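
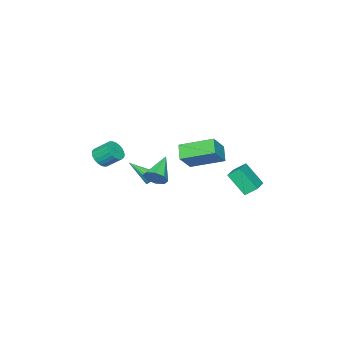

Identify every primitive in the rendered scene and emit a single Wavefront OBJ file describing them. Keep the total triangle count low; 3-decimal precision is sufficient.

v -0.406 0.063 -0.881
v -0.024 -0.057 -1.181
v -0.194 -1.363 -0.039
v 0.08 0.064 -1.002
v 0.072 0.184 -0.796
v -0.045 0.277 -0.609
v -0.245 0.321 -0.484
v -0.481 0.306 -0.451
v -0.7 0.235 -0.516
v -0.852 0.125 -0.664
v -0.901 0.001 -0.863
v -0.837 -0.109 -1.065
v -0.674 -0.18 -1.226
v -0.45 -0.195 -1.307
v -0.215 -0.151 -1.291
v -4.187 2.684 -0.971
v -4.545 3.263 -0.445
v -4.326 3.735 -2.223
v -4.684 4.314 -1.697
v -2.856 3.226 -0.663
v -3.214 3.805 -0.137
v -2.995 4.277 -1.915
v -3.353 4.856 -1.389
v 3.501 -0.253 2.179
v 3.711 -0.613 2.69
v 3.449 0.172 3.352
v 3.239 0.533 2.841
v 3.926 -0.487 2.626
v 3.664 0.298 3.288
v 4.077 -0.326 2.494
v 3.814 0.46 3.156
v 4.14 -0.153 2.314
v 3.877 0.633 2.976
v 4.105 0.005 2.113
v 3.843 0.79 2.775
v 3.979 0.124 1.922
v 3.716 0.909 2.584
v 3.78 0.185 1.771
v 3.517 0.97 2.433
v 3.538 0.179 1.681
v 3.276 0.965 2.343
v 3.291 0.108 1.668
v 3.029 0.893 2.33
v 3.076 -0.018 1.732
v 2.814 0.767 2.394
v 2.926 -0.18 1.864
v 2.663 0.606 2.526
v 2.863 -0.353 2.044
v 2.6 0.433 2.706
v 2.897 -0.51 2.245
v 2.635 0.275 2.907
v 3.024 -0.629 2.436
v 2.761 0.156 3.098
v 3.223 -0.69 2.587
v 2.96 0.095 3.249
v 3.464 -0.685 2.677
v 3.202 0.101 3.339
v 1.593 1.802 0.51
v 1.899 2.022 1.101
v 0.147 1.398 1.41
v 1.633 2.413 0.849
v 1.344 2.447 0.399
v 1.201 2.102 0.014
v 1.288 1.582 -0.08
v 1.553 1.191 0.172
v 1.842 1.157 0.622
v 1.985 1.502 1.006
v -0.227 2.702 0.884
v -0.826 2.178 1.538
v -1.005 4.394 1.527
v -1.604 3.87 2.181
v 0.804 2.79 1.899
v 0.205 2.266 2.553
v 0.026 4.482 2.542
v -0.573 3.958 3.196
f 2 1 4
f 2 4 3
f 4 1 5
f 4 5 3
f 5 1 6
f 5 6 3
f 6 1 7
f 6 7 3
f 7 1 8
f 7 8 3
f 8 1 9
f 8 9 3
f 9 1 10
f 9 10 3
f 10 1 11
f 10 11 3
f 11 1 12
f 11 12 3
f 12 1 13
f 12 13 3
f 13 1 14
f 13 14 3
f 14 1 15
f 14 15 3
f 15 1 2
f 15 2 3
f 17 19 16
f 20 17 16
f 16 19 18
f 18 20 16
f 17 23 19
f 21 17 20
f 21 23 17
f 19 23 18
f 22 20 18
f 18 23 22
f 22 21 20
f 23 21 22
f 25 24 28
f 25 28 26
f 26 28 29
f 26 29 27
f 28 24 30
f 28 30 29
f 29 30 31
f 29 31 27
f 30 24 32
f 30 32 31
f 31 32 33
f 31 33 27
f 32 24 34
f 32 34 33
f 33 34 35
f 33 35 27
f 34 24 36
f 34 36 35
f 35 36 37
f 35 37 27
f 36 24 38
f 36 38 37
f 37 38 39
f 37 39 27
f 38 24 40
f 38 40 39
f 39 40 41
f 39 41 27
f 40 24 42
f 40 42 41
f 41 42 43
f 41 43 27
f 42 24 44
f 42 44 43
f 43 44 45
f 43 45 27
f 44 24 46
f 44 46 45
f 45 46 47
f 45 47 27
f 46 24 48
f 46 48 47
f 47 48 49
f 47 49 27
f 48 24 50
f 48 50 49
f 49 50 51
f 49 51 27
f 50 24 52
f 50 52 51
f 51 52 53
f 51 53 27
f 52 24 54
f 52 54 53
f 53 54 55
f 53 55 27
f 54 24 56
f 54 56 55
f 55 56 57
f 55 57 27
f 56 24 25
f 56 25 57
f 57 25 26
f 57 26 27
f 59 58 61
f 59 61 60
f 61 58 62
f 61 62 60
f 62 58 63
f 62 63 60
f 63 58 64
f 63 64 60
f 64 58 65
f 64 65 60
f 65 58 66
f 65 66 60
f 66 58 67
f 66 67 60
f 67 58 59
f 67 59 60
f 69 71 68
f 72 69 68
f 68 71 70
f 70 72 68
f 69 75 71
f 73 69 72
f 73 75 69
f 71 75 70
f 74 72 70
f 70 75 74
f 74 73 72
f 75 73 74



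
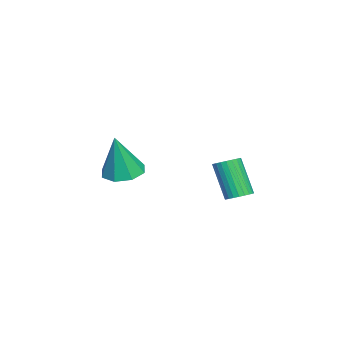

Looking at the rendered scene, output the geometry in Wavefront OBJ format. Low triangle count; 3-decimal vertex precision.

v -1.451 -2.794 2.248
v -1.005 -3.471 2.069
v -1.049 -3.006 4.052
v -0.657 -2.94 2.054
v -0.774 -2.323 2.153
v -1.288 -1.983 2.307
v -1.897 -2.118 2.427
v -2.245 -2.649 2.442
v -2.127 -3.265 2.344
v -1.614 -3.606 2.189
v 0.826 1.762 2.406
v 1.243 1.471 2.452
v 0.711 0.928 3.859
v 0.294 1.218 3.814
v 1.303 1.639 2.539
v 0.771 1.096 3.947
v 1.291 1.826 2.607
v 0.758 1.283 4.014
v 1.207 2.003 2.644
v 0.675 1.46 4.051
v 1.066 2.143 2.644
v 0.534 1.6 4.052
v 0.889 2.226 2.609
v 0.356 1.682 4.017
v 0.701 2.237 2.543
v 0.169 1.694 3.95
v 0.533 2.176 2.455
v 0.001 1.633 3.863
v 0.409 2.052 2.361
v -0.123 1.509 3.768
v 0.349 1.884 2.273
v -0.183 1.341 3.681
v 0.362 1.697 2.206
v -0.171 1.154 3.613
v 0.445 1.52 2.169
v -0.087 0.977 3.576
v 0.586 1.38 2.168
v 0.054 0.837 3.576
v 0.764 1.298 2.203
v 0.231 0.754 3.611
v 0.951 1.286 2.27
v 0.419 0.743 3.677
v 1.119 1.347 2.357
v 0.587 0.804 3.765
f 2 1 4
f 2 4 3
f 4 1 5
f 4 5 3
f 5 1 6
f 5 6 3
f 6 1 7
f 6 7 3
f 7 1 8
f 7 8 3
f 8 1 9
f 8 9 3
f 9 1 10
f 9 10 3
f 10 1 2
f 10 2 3
f 12 11 15
f 12 15 13
f 13 15 16
f 13 16 14
f 15 11 17
f 15 17 16
f 16 17 18
f 16 18 14
f 17 11 19
f 17 19 18
f 18 19 20
f 18 20 14
f 19 11 21
f 19 21 20
f 20 21 22
f 20 22 14
f 21 11 23
f 21 23 22
f 22 23 24
f 22 24 14
f 23 11 25
f 23 25 24
f 24 25 26
f 24 26 14
f 25 11 27
f 25 27 26
f 26 27 28
f 26 28 14
f 27 11 29
f 27 29 28
f 28 29 30
f 28 30 14
f 29 11 31
f 29 31 30
f 30 31 32
f 30 32 14
f 31 11 33
f 31 33 32
f 32 33 34
f 32 34 14
f 33 11 35
f 33 35 34
f 34 35 36
f 34 36 14
f 35 11 37
f 35 37 36
f 36 37 38
f 36 38 14
f 37 11 39
f 37 39 38
f 38 39 40
f 38 40 14
f 39 11 41
f 39 41 40
f 40 41 42
f 40 42 14
f 41 11 43
f 41 43 42
f 42 43 44
f 42 44 14
f 43 11 12
f 43 12 44
f 44 12 13
f 44 13 14



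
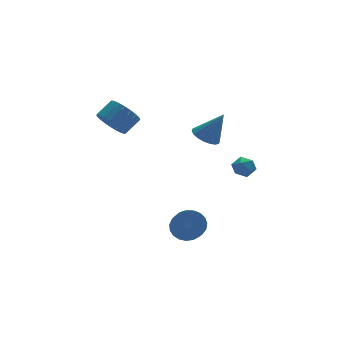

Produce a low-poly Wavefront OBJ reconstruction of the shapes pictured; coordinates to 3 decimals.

v 0.473 -2.617 -3.375
v 0.923 -2.185 -2.685
v 0.536 -3.331 -1.715
v 0.087 -3.763 -2.405
v 0.566 -2.038 -2.653
v 0.18 -3.184 -1.684
v 0.194 -1.991 -2.746
v -0.193 -3.137 -1.777
v -0.13 -2.052 -2.948
v -0.517 -3.198 -1.979
v -0.35 -2.212 -3.224
v -0.737 -3.357 -2.254
v -0.427 -2.441 -3.526
v -0.814 -3.586 -2.556
v -0.349 -2.7 -3.801
v -0.736 -3.846 -2.832
v -0.128 -2.946 -4.003
v -0.515 -4.091 -3.034
v 0.196 -3.134 -4.096
v -0.191 -4.28 -3.127
v 0.569 -3.233 -4.065
v 0.182 -4.379 -3.095
v 0.925 -3.226 -3.914
v 0.538 -4.372 -2.944
v 1.203 -3.113 -3.67
v 0.816 -4.259 -2.7
v 1.355 -2.915 -3.375
v 0.968 -4.06 -2.405
v 1.354 -2.665 -3.08
v 0.967 -3.811 -2.11
v 1.201 -2.407 -2.836
v 0.815 -3.552 -1.866
v 3.195 0.742 1.187
v 3.712 0.158 0.78
v 4.065 0.338 2.873
v 3.918 0.491 0.753
v 3.98 0.873 0.813
v 3.887 1.229 0.946
v 3.656 1.489 1.127
v 3.334 1.6 1.32
v 2.985 1.542 1.487
v 2.677 1.325 1.594
v 2.471 0.993 1.621
v 2.409 0.611 1.561
v 2.502 0.255 1.428
v 2.733 -0.005 1.247
v 3.055 -0.117 1.054
v 3.404 -0.059 0.887
v 2.77 -3.643 0.731
v 3.114 -3.195 1.169
v 3.206 -4.545 1.311
v 3.55 -4.097 1.749
v 2.837 -4.142 1.773
v 2.568 -3.585 1.415
v 3.752 -4.155 1.065
v 3.483 -3.598 0.707
v 3.722 -3.511 1.375
v 3.156 -3.504 1.813
v 3.164 -4.236 0.667
v 2.598 -4.229 1.105
v -1.336 3.205 1.946
v -0.703 2.883 1.201
v 0.29 3.152 1.928
v -0.344 3.475 2.674
v -0.747 3.298 1.107
v 0.246 3.568 1.834
v -0.893 3.698 1.158
v 0.1 3.967 1.885
v -1.115 4.012 1.345
v -0.122 4.281 2.073
v -1.376 4.187 1.637
v -0.383 4.456 2.364
v -1.63 4.192 1.982
v -0.637 4.461 2.709
v -1.833 4.027 2.32
v -0.84 4.296 3.048
v -1.951 3.719 2.594
v -0.958 3.988 3.322
v -1.962 3.323 2.756
v -0.969 3.592 3.484
v -1.865 2.906 2.778
v -0.872 3.175 3.506
v -1.677 2.541 2.656
v -0.684 2.811 3.384
v -1.43 2.291 2.412
v -0.437 2.56 3.139
v -1.166 2.199 2.086
v -0.173 2.468 2.814
v -0.933 2.281 1.737
v 0.06 2.55 2.465
v -0.769 2.523 1.424
v 0.224 2.792 2.151
f 2 1 5
f 2 5 3
f 3 5 6
f 3 6 4
f 5 1 7
f 5 7 6
f 6 7 8
f 6 8 4
f 7 1 9
f 7 9 8
f 8 9 10
f 8 10 4
f 9 1 11
f 9 11 10
f 10 11 12
f 10 12 4
f 11 1 13
f 11 13 12
f 12 13 14
f 12 14 4
f 13 1 15
f 13 15 14
f 14 15 16
f 14 16 4
f 15 1 17
f 15 17 16
f 16 17 18
f 16 18 4
f 17 1 19
f 17 19 18
f 18 19 20
f 18 20 4
f 19 1 21
f 19 21 20
f 20 21 22
f 20 22 4
f 21 1 23
f 21 23 22
f 22 23 24
f 22 24 4
f 23 1 25
f 23 25 24
f 24 25 26
f 24 26 4
f 25 1 27
f 25 27 26
f 26 27 28
f 26 28 4
f 27 1 29
f 27 29 28
f 28 29 30
f 28 30 4
f 29 1 31
f 29 31 30
f 30 31 32
f 30 32 4
f 31 1 2
f 31 2 32
f 32 2 3
f 32 3 4
f 34 33 36
f 34 36 35
f 36 33 37
f 36 37 35
f 37 33 38
f 37 38 35
f 38 33 39
f 38 39 35
f 39 33 40
f 39 40 35
f 40 33 41
f 40 41 35
f 41 33 42
f 41 42 35
f 42 33 43
f 42 43 35
f 43 33 44
f 43 44 35
f 44 33 45
f 44 45 35
f 45 33 46
f 45 46 35
f 46 33 47
f 46 47 35
f 47 33 48
f 47 48 35
f 48 33 34
f 48 34 35
f 49 60 54
f 49 54 50
f 49 50 56
f 49 56 59
f 49 59 60
f 50 54 58
f 54 60 53
f 60 59 51
f 59 56 55
f 56 50 57
f 52 58 53
f 52 53 51
f 52 51 55
f 52 55 57
f 52 57 58
f 53 58 54
f 51 53 60
f 55 51 59
f 57 55 56
f 58 57 50
f 62 61 65
f 62 65 63
f 63 65 66
f 63 66 64
f 65 61 67
f 65 67 66
f 66 67 68
f 66 68 64
f 67 61 69
f 67 69 68
f 68 69 70
f 68 70 64
f 69 61 71
f 69 71 70
f 70 71 72
f 70 72 64
f 71 61 73
f 71 73 72
f 72 73 74
f 72 74 64
f 73 61 75
f 73 75 74
f 74 75 76
f 74 76 64
f 75 61 77
f 75 77 76
f 76 77 78
f 76 78 64
f 77 61 79
f 77 79 78
f 78 79 80
f 78 80 64
f 79 61 81
f 79 81 80
f 80 81 82
f 80 82 64
f 81 61 83
f 81 83 82
f 82 83 84
f 82 84 64
f 83 61 85
f 83 85 84
f 84 85 86
f 84 86 64
f 85 61 87
f 85 87 86
f 86 87 88
f 86 88 64
f 87 61 89
f 87 89 88
f 88 89 90
f 88 90 64
f 89 61 91
f 89 91 90
f 90 91 92
f 90 92 64
f 91 61 62
f 91 62 92
f 92 62 63
f 92 63 64



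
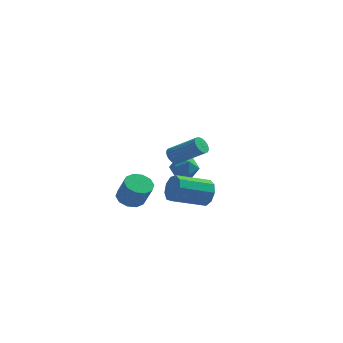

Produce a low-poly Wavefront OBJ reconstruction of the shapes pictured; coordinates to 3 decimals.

v 0.775 4.307 -0.87
v 1.27 3.577 -0.526
v -0.53 3.563 -0.574
v -0.035 2.833 -0.23
v -0.054 3.654 0.239
v 0.753 4.114 0.056
v -0.013 3.026 -1.156
v 0.794 3.486 -1.339
v 0.783 2.785 -0.704
v 0.757 3.173 0.159
v -0.017 3.967 -1.259
v -0.043 4.355 -0.396
v -1.105 -3.682 0.299
v -0.642 -2.972 0.36
v -0.032 -3.488 1.723
v -0.495 -4.198 1.661
v -1.103 -2.887 0.598
v -0.492 -3.402 1.961
v -1.564 -3.105 0.722
v -0.953 -3.621 2.085
v -1.85 -3.544 0.684
v -1.239 -4.06 2.047
v -1.852 -4.036 0.499
v -1.241 -4.551 1.862
v -1.568 -4.392 0.237
v -0.958 -4.908 1.6
v -1.108 -4.478 -0.001
v -0.497 -4.993 1.362
v -0.647 -4.259 -0.125
v -0.036 -4.775 1.238
v -0.361 -3.82 -0.087
v 0.25 -4.336 1.276
v -0.359 -3.329 0.098
v 0.252 -3.844 1.461
v 2.705 -1.576 0.03
v 3.149 -1.755 0.816
v 1.439 -2.842 1.535
v 0.995 -2.664 0.75
v 2.828 -1.216 0.868
v 1.118 -2.303 1.587
v 2.449 -0.846 0.528
v 0.74 -1.933 1.247
v 2.191 -0.817 -0.045
v 0.481 -1.905 0.674
v 2.172 -1.144 -0.583
v 0.462 -2.231 0.136
v 2.403 -1.673 -0.833
v 0.693 -2.76 -0.114
v 2.775 -2.157 -0.68
v 1.066 -3.244 0.039
v 3.115 -2.369 -0.194
v 1.405 -3.456 0.525
v 3.262 -2.21 0.397
v 1.552 -3.297 1.116
v 0.624 -0.713 2.302
v 0.962 -0.494 1.857
v 2.634 -0.769 2.993
v 2.296 -0.987 3.438
v 0.908 -0.288 1.987
v 2.58 -0.563 3.123
v 0.804 -0.156 2.171
v 2.476 -0.43 3.307
v 0.67 -0.119 2.378
v 2.342 -0.394 3.514
v 0.527 -0.186 2.572
v 2.199 -0.46 3.708
v 0.401 -0.343 2.719
v 2.073 -0.618 3.855
v 0.314 -0.565 2.794
v 1.986 -0.839 3.93
v 0.28 -0.812 2.784
v 1.952 -1.086 3.92
v 0.306 -1.042 2.69
v 1.978 -1.316 3.826
v 0.387 -1.215 2.53
v 2.059 -1.489 3.666
v 0.509 -1.301 2.33
v 2.181 -1.575 3.466
v 0.65 -1.285 2.125
v 2.322 -1.56 3.261
v 0.787 -1.171 1.951
v 2.459 -1.445 3.087
v 0.896 -0.977 1.837
v 2.568 -1.252 2.973
v 0.958 -0.738 1.804
v 2.63 -1.012 2.94
f 1 12 6
f 1 6 2
f 1 2 8
f 1 8 11
f 1 11 12
f 2 6 10
f 6 12 5
f 12 11 3
f 11 8 7
f 8 2 9
f 4 10 5
f 4 5 3
f 4 3 7
f 4 7 9
f 4 9 10
f 5 10 6
f 3 5 12
f 7 3 11
f 9 7 8
f 10 9 2
f 14 13 17
f 14 17 15
f 15 17 18
f 15 18 16
f 17 13 19
f 17 19 18
f 18 19 20
f 18 20 16
f 19 13 21
f 19 21 20
f 20 21 22
f 20 22 16
f 21 13 23
f 21 23 22
f 22 23 24
f 22 24 16
f 23 13 25
f 23 25 24
f 24 25 26
f 24 26 16
f 25 13 27
f 25 27 26
f 26 27 28
f 26 28 16
f 27 13 29
f 27 29 28
f 28 29 30
f 28 30 16
f 29 13 31
f 29 31 30
f 30 31 32
f 30 32 16
f 31 13 33
f 31 33 32
f 32 33 34
f 32 34 16
f 33 13 14
f 33 14 34
f 34 14 15
f 34 15 16
f 36 35 39
f 36 39 37
f 37 39 40
f 37 40 38
f 39 35 41
f 39 41 40
f 40 41 42
f 40 42 38
f 41 35 43
f 41 43 42
f 42 43 44
f 42 44 38
f 43 35 45
f 43 45 44
f 44 45 46
f 44 46 38
f 45 35 47
f 45 47 46
f 46 47 48
f 46 48 38
f 47 35 49
f 47 49 48
f 48 49 50
f 48 50 38
f 49 35 51
f 49 51 50
f 50 51 52
f 50 52 38
f 51 35 53
f 51 53 52
f 52 53 54
f 52 54 38
f 53 35 36
f 53 36 54
f 54 36 37
f 54 37 38
f 56 55 59
f 56 59 57
f 57 59 60
f 57 60 58
f 59 55 61
f 59 61 60
f 60 61 62
f 60 62 58
f 61 55 63
f 61 63 62
f 62 63 64
f 62 64 58
f 63 55 65
f 63 65 64
f 64 65 66
f 64 66 58
f 65 55 67
f 65 67 66
f 66 67 68
f 66 68 58
f 67 55 69
f 67 69 68
f 68 69 70
f 68 70 58
f 69 55 71
f 69 71 70
f 70 71 72
f 70 72 58
f 71 55 73
f 71 73 72
f 72 73 74
f 72 74 58
f 73 55 75
f 73 75 74
f 74 75 76
f 74 76 58
f 75 55 77
f 75 77 76
f 76 77 78
f 76 78 58
f 77 55 79
f 77 79 78
f 78 79 80
f 78 80 58
f 79 55 81
f 79 81 80
f 80 81 82
f 80 82 58
f 81 55 83
f 81 83 82
f 82 83 84
f 82 84 58
f 83 55 85
f 83 85 84
f 84 85 86
f 84 86 58
f 85 55 56
f 85 56 86
f 86 56 57
f 86 57 58



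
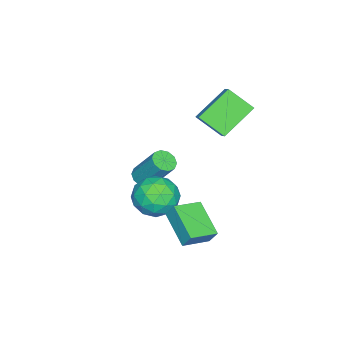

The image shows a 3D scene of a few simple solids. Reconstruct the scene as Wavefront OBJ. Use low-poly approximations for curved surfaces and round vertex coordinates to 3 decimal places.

v -1.389 -0.824 2.557
v -3 0.014 3.745
v -1.436 0.494 1.565
v -3.047 1.331 2.753
v -0.733 -0.371 3.127
v -2.344 0.466 4.315
v -0.78 0.946 2.135
v -2.391 1.784 3.323
v 3.637 -0.135 -0.558
v 3.702 0.31 0.221
v 2.419 0.68 -0.922
v 2.484 1.125 -0.142
v 4.816 1.235 -1.438
v 4.881 1.68 -0.658
v 3.598 2.05 -1.801
v 3.663 2.495 -1.022
v 2.225 -0.496 -1.285
v 2.876 0.069 -0.408
v 2.444 -2.229 -0.332
v 3.095 -1.664 0.545
v 1.891 -1.441 0.434
v 1.755 -0.37 -0.155
v 3.565 -1.79 -0.585
v 3.429 -0.719 -1.174
v 3.705 -0.731 0.025
v 2.67 -0.515 0.655
v 2.65 -1.645 -1.395
v 1.615 -1.429 -0.765
v 2.531 -0.061 -0.93
v 2.789 -2.099 0.19
v 2.081 -1.968 0.125
v 2.464 -1.636 0.641
v 1.872 -0.319 -0.782
v 2.255 0.013 -0.266
v 1.676 -0.875 0.229
v 3.065 -2.173 -0.474
v 3.448 -1.841 0.042
v 2.856 -0.524 -1.381
v 3.239 -0.192 -0.865
v 3.644 -1.285 -0.969
v 3.401 -0.199 -0.16
v 3.53 -1.218 0.4
v 3.806 -1.292 -0.264
v 3.726 -0.662 -0.611
v 2.793 -0.073 0.21
v 2.922 -1.092 0.77
v 2.214 -0.961 0.705
v 2.134 -0.331 0.359
v 3.28 -0.543 0.464
v 2.398 -1.068 -1.51
v 2.527 -2.087 -0.95
v 3.186 -1.829 -1.099
v 3.106 -1.199 -1.445
v 1.79 -0.942 -1.14
v 1.919 -1.961 -0.58
v 1.594 -1.498 -0.129
v 1.514 -0.868 -0.476
v 2.04 -1.617 -1.204
v -1.308 -3.557 -2.819
v -0.674 -3.806 -2.712
v -0.497 -2.592 -0.934
v -1.132 -2.343 -1.041
v -0.639 -3.457 -2.954
v -0.463 -2.243 -1.176
v -0.86 -3.146 -3.144
v -0.684 -1.932 -1.366
v -1.252 -2.992 -3.211
v -1.076 -1.778 -1.433
v -1.666 -3.054 -3.127
v -1.489 -1.84 -1.349
v -1.943 -3.308 -2.926
v -1.766 -2.094 -1.148
v -1.977 -3.657 -2.684
v -1.801 -2.443 -0.906
v -1.756 -3.968 -2.494
v -1.58 -2.754 -0.716
v -1.364 -4.122 -2.427
v -1.188 -2.908 -0.649
v -0.951 -4.06 -2.511
v -0.774 -2.846 -0.733
f 2 4 1
f 5 2 1
f 1 4 3
f 3 5 1
f 2 8 4
f 6 2 5
f 6 8 2
f 4 8 3
f 7 5 3
f 3 8 7
f 7 6 5
f 8 6 7
f 10 12 9
f 13 10 9
f 9 12 11
f 11 13 9
f 10 16 12
f 14 10 13
f 14 16 10
f 12 16 11
f 15 13 11
f 11 16 15
f 15 14 13
f 16 14 15
f 17 54 33
f 54 28 57
f 33 57 22
f 54 57 33
f 17 33 29
f 33 22 34
f 29 34 18
f 33 34 29
f 17 29 38
f 29 18 39
f 38 39 24
f 29 39 38
f 17 38 50
f 38 24 53
f 50 53 27
f 38 53 50
f 17 50 54
f 50 27 58
f 54 58 28
f 50 58 54
f 18 34 45
f 34 22 48
f 45 48 26
f 34 48 45
f 22 57 35
f 57 28 56
f 35 56 21
f 57 56 35
f 28 58 55
f 58 27 51
f 55 51 19
f 58 51 55
f 27 53 52
f 53 24 40
f 52 40 23
f 53 40 52
f 24 39 44
f 39 18 41
f 44 41 25
f 39 41 44
f 20 46 32
f 46 26 47
f 32 47 21
f 46 47 32
f 20 32 30
f 32 21 31
f 30 31 19
f 32 31 30
f 20 30 37
f 30 19 36
f 37 36 23
f 30 36 37
f 20 37 42
f 37 23 43
f 42 43 25
f 37 43 42
f 20 42 46
f 42 25 49
f 46 49 26
f 42 49 46
f 21 47 35
f 47 26 48
f 35 48 22
f 47 48 35
f 19 31 55
f 31 21 56
f 55 56 28
f 31 56 55
f 23 36 52
f 36 19 51
f 52 51 27
f 36 51 52
f 25 43 44
f 43 23 40
f 44 40 24
f 43 40 44
f 26 49 45
f 49 25 41
f 45 41 18
f 49 41 45
f 60 59 63
f 60 63 61
f 61 63 64
f 61 64 62
f 63 59 65
f 63 65 64
f 64 65 66
f 64 66 62
f 65 59 67
f 65 67 66
f 66 67 68
f 66 68 62
f 67 59 69
f 67 69 68
f 68 69 70
f 68 70 62
f 69 59 71
f 69 71 70
f 70 71 72
f 70 72 62
f 71 59 73
f 71 73 72
f 72 73 74
f 72 74 62
f 73 59 75
f 73 75 74
f 74 75 76
f 74 76 62
f 75 59 77
f 75 77 76
f 76 77 78
f 76 78 62
f 77 59 79
f 77 79 78
f 78 79 80
f 78 80 62
f 79 59 60
f 79 60 80
f 80 60 61
f 80 61 62



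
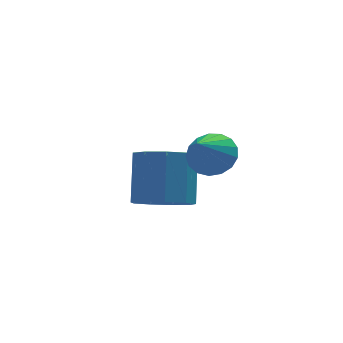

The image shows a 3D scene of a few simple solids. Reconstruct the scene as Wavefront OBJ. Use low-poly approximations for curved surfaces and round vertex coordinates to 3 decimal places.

v 1.58 -1.215 2.858
v 2.327 -1.481 3.189
v 0.8 -2.005 3.982
v 2.253 -1.127 3.385
v 2.024 -0.794 3.461
v 1.693 -0.557 3.399
v 1.337 -0.47 3.213
v 1.036 -0.554 2.945
v 0.859 -0.79 2.657
v 0.848 -1.123 2.415
v 1.004 -1.477 2.275
v 1.292 -1.771 2.268
v 1.646 -1.937 2.396
v 1.985 -1.939 2.63
v 2.231 -1.774 2.916
v 0.722 1.158 -0.799
v 1.274 1.845 -1.441
v 1.711 3.008 0.177
v 1.158 2.322 0.819
v 0.56 2.054 -1.399
v 0.996 3.217 0.219
v -0.079 1.844 -1.076
v 0.358 3.007 0.542
v -0.343 1.314 -0.624
v 0.094 2.477 0.995
v -0.109 0.711 -0.253
v 0.328 1.874 1.365
v 0.514 0.317 -0.138
v 0.951 1.48 1.48
v 1.234 0.317 -0.332
v 1.67 1.48 1.286
v 1.714 0.711 -0.745
v 2.151 1.874 0.873
v 1.73 1.314 -1.183
v 2.167 2.477 0.435
f 2 1 4
f 2 4 3
f 4 1 5
f 4 5 3
f 5 1 6
f 5 6 3
f 6 1 7
f 6 7 3
f 7 1 8
f 7 8 3
f 8 1 9
f 8 9 3
f 9 1 10
f 9 10 3
f 10 1 11
f 10 11 3
f 11 1 12
f 11 12 3
f 12 1 13
f 12 13 3
f 13 1 14
f 13 14 3
f 14 1 15
f 14 15 3
f 15 1 2
f 15 2 3
f 17 16 20
f 17 20 18
f 18 20 21
f 18 21 19
f 20 16 22
f 20 22 21
f 21 22 23
f 21 23 19
f 22 16 24
f 22 24 23
f 23 24 25
f 23 25 19
f 24 16 26
f 24 26 25
f 25 26 27
f 25 27 19
f 26 16 28
f 26 28 27
f 27 28 29
f 27 29 19
f 28 16 30
f 28 30 29
f 29 30 31
f 29 31 19
f 30 16 32
f 30 32 31
f 31 32 33
f 31 33 19
f 32 16 34
f 32 34 33
f 33 34 35
f 33 35 19
f 34 16 17
f 34 17 35
f 35 17 18
f 35 18 19



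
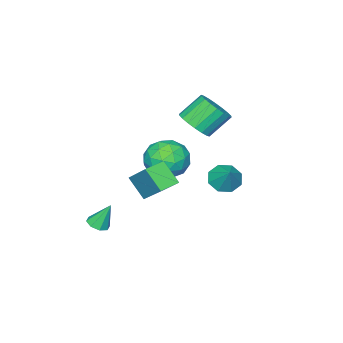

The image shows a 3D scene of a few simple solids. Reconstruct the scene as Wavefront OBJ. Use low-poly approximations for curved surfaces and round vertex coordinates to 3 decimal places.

v 0.083 2.314 0.014
v 0.747 2.458 -0.48
v 0.637 3.086 0.986
v 0.281 2.894 -0.56
v -0.301 2.989 -0.305
v -0.658 2.689 0.138
v -0.581 2.169 0.507
v -0.115 1.734 0.588
v 0.467 1.638 0.333
v 0.824 1.938 -0.11
v 3.494 -2.569 -3.576
v 3.944 -2.896 -3.325
v 3.126 -2.071 -2.264
v 4.082 -2.468 -3.449
v 3.876 -2.099 -3.647
v 3.446 -2.005 -3.803
v 3.044 -2.242 -3.826
v 2.906 -2.67 -3.702
v 3.112 -3.039 -3.504
v 3.542 -3.133 -3.348
v -1.526 -2.224 -1.574
v -1.099 -2.869 -2.571
v -3.001 -3.611 -1.309
v -2.574 -4.256 -2.306
v -1.89 -4.206 -1.246
v -0.979 -3.349 -1.411
v -3.121 -3.131 -2.469
v -2.21 -2.274 -2.634
v -2.085 -3.43 -3.124
v -1.324 -4.094 -2.369
v -2.776 -2.386 -1.511
v -2.015 -3.05 -0.756
v -1.183 -2.425 -2.096
v -2.917 -4.055 -1.784
v -2.515 -4.026 -1.161
v -2.264 -4.405 -1.747
v -1.112 -2.707 -1.414
v -0.861 -3.086 -2
v -1.326 -3.872 -1.221
v -3.239 -3.394 -1.88
v -2.988 -3.773 -2.466
v -1.836 -2.075 -2.133
v -1.585 -2.454 -2.719
v -2.774 -2.608 -2.659
v -1.512 -3.133 -3.007
v -2.379 -3.949 -2.851
v -2.7 -3.287 -2.947
v -2.165 -2.784 -3.044
v -1.064 -3.524 -2.563
v -1.931 -4.339 -2.407
v -1.529 -4.31 -1.784
v -0.993 -3.806 -1.881
v -1.644 -3.853 -2.888
v -2.169 -2.141 -1.473
v -3.036 -2.956 -1.317
v -3.107 -2.674 -1.999
v -2.571 -2.17 -2.096
v -1.721 -2.531 -1.029
v -2.588 -3.347 -0.873
v -1.935 -3.696 -0.836
v -1.4 -3.193 -0.933
v -2.456 -2.627 -0.992
v -0.139 -1.826 -2.722
v -0.166 -2.829 -1.661
v 0.257 -0.362 -1.327
v 0.23 -1.365 -0.267
v 0.95 -1.995 -2.853
v 0.923 -2.998 -1.793
v 1.346 -0.531 -1.459
v 1.319 -1.534 -0.398
v -2.032 -1.444 1.181
v -1.556 -1.975 1.867
v -2.573 -1.468 2.965
v -3.048 -0.936 2.279
v -1.347 -1.588 1.882
v -2.364 -1.081 2.98
v -1.274 -1.171 1.757
v -2.291 -0.664 2.855
v -1.351 -0.809 1.519
v -2.368 -0.302 2.616
v -1.562 -0.572 1.213
v -2.579 -0.065 2.311
v -1.867 -0.508 0.901
v -2.884 -0.001 1.999
v -2.204 -0.629 0.645
v -3.221 -0.122 1.743
v -2.507 -0.912 0.495
v -3.524 -0.405 1.593
v -2.716 -1.299 0.48
v -3.733 -0.792 1.578
v -2.789 -1.716 0.605
v -3.806 -1.209 1.703
v -2.712 -2.078 0.844
v -3.729 -1.571 1.941
v -2.501 -2.315 1.149
v -3.518 -1.808 2.247
v -2.196 -2.379 1.461
v -3.213 -1.872 2.559
v -1.859 -2.258 1.717
v -2.876 -1.751 2.815
f 2 1 4
f 2 4 3
f 4 1 5
f 4 5 3
f 5 1 6
f 5 6 3
f 6 1 7
f 6 7 3
f 7 1 8
f 7 8 3
f 8 1 9
f 8 9 3
f 9 1 10
f 9 10 3
f 10 1 2
f 10 2 3
f 12 11 14
f 12 14 13
f 14 11 15
f 14 15 13
f 15 11 16
f 15 16 13
f 16 11 17
f 16 17 13
f 17 11 18
f 17 18 13
f 18 11 19
f 18 19 13
f 19 11 20
f 19 20 13
f 20 11 12
f 20 12 13
f 21 58 37
f 58 32 61
f 37 61 26
f 58 61 37
f 21 37 33
f 37 26 38
f 33 38 22
f 37 38 33
f 21 33 42
f 33 22 43
f 42 43 28
f 33 43 42
f 21 42 54
f 42 28 57
f 54 57 31
f 42 57 54
f 21 54 58
f 54 31 62
f 58 62 32
f 54 62 58
f 22 38 49
f 38 26 52
f 49 52 30
f 38 52 49
f 26 61 39
f 61 32 60
f 39 60 25
f 61 60 39
f 32 62 59
f 62 31 55
f 59 55 23
f 62 55 59
f 31 57 56
f 57 28 44
f 56 44 27
f 57 44 56
f 28 43 48
f 43 22 45
f 48 45 29
f 43 45 48
f 24 50 36
f 50 30 51
f 36 51 25
f 50 51 36
f 24 36 34
f 36 25 35
f 34 35 23
f 36 35 34
f 24 34 41
f 34 23 40
f 41 40 27
f 34 40 41
f 24 41 46
f 41 27 47
f 46 47 29
f 41 47 46
f 24 46 50
f 46 29 53
f 50 53 30
f 46 53 50
f 25 51 39
f 51 30 52
f 39 52 26
f 51 52 39
f 23 35 59
f 35 25 60
f 59 60 32
f 35 60 59
f 27 40 56
f 40 23 55
f 56 55 31
f 40 55 56
f 29 47 48
f 47 27 44
f 48 44 28
f 47 44 48
f 30 53 49
f 53 29 45
f 49 45 22
f 53 45 49
f 64 66 63
f 67 64 63
f 63 66 65
f 65 67 63
f 64 70 66
f 68 64 67
f 68 70 64
f 66 70 65
f 69 67 65
f 65 70 69
f 69 68 67
f 70 68 69
f 72 71 75
f 72 75 73
f 73 75 76
f 73 76 74
f 75 71 77
f 75 77 76
f 76 77 78
f 76 78 74
f 77 71 79
f 77 79 78
f 78 79 80
f 78 80 74
f 79 71 81
f 79 81 80
f 80 81 82
f 80 82 74
f 81 71 83
f 81 83 82
f 82 83 84
f 82 84 74
f 83 71 85
f 83 85 84
f 84 85 86
f 84 86 74
f 85 71 87
f 85 87 86
f 86 87 88
f 86 88 74
f 87 71 89
f 87 89 88
f 88 89 90
f 88 90 74
f 89 71 91
f 89 91 90
f 90 91 92
f 90 92 74
f 91 71 93
f 91 93 92
f 92 93 94
f 92 94 74
f 93 71 95
f 93 95 94
f 94 95 96
f 94 96 74
f 95 71 97
f 95 97 96
f 96 97 98
f 96 98 74
f 97 71 99
f 97 99 98
f 98 99 100
f 98 100 74
f 99 71 72
f 99 72 100
f 100 72 73
f 100 73 74



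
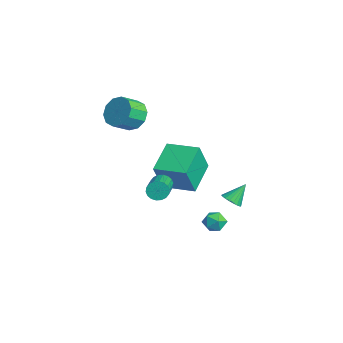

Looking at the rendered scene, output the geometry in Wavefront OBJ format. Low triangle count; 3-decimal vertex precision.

v 2.445 -2.033 0.691
v 2.752 -1.721 0.326
v 4.581 -2.534 1.164
v 4.275 -2.847 1.529
v 2.728 -1.567 0.526
v 4.557 -2.38 1.364
v 2.649 -1.505 0.759
v 4.478 -2.318 1.597
v 2.529 -1.549 0.979
v 4.358 -2.362 1.817
v 2.393 -1.688 1.141
v 4.222 -2.501 1.979
v 2.267 -1.896 1.214
v 4.096 -2.709 2.052
v 2.176 -2.131 1.184
v 4.006 -2.944 2.022
v 2.139 -2.346 1.056
v 3.968 -3.159 1.894
v 2.163 -2.5 0.856
v 3.992 -3.313 1.694
v 2.242 -2.562 0.623
v 4.071 -3.375 1.461
v 2.362 -2.518 0.403
v 4.191 -3.331 1.241
v 2.498 -2.379 0.241
v 4.327 -3.192 1.079
v 2.624 -2.171 0.168
v 4.453 -2.984 1.006
v 2.714 -1.936 0.198
v 4.544 -2.749 1.036
v 2.528 1.556 -1.269
v 3.086 1.444 -1.077
v 2.372 2.384 -0.331
v 3.122 1.632 -1.237
v 3.056 1.807 -1.402
v 2.899 1.939 -1.544
v 2.678 2.004 -1.639
v 2.43 1.992 -1.669
v 2.2 1.905 -1.631
v 2.026 1.757 -1.529
v 1.939 1.575 -1.383
v 1.954 1.389 -1.217
v 2.068 1.233 -1.059
v 2.262 1.132 -0.938
v 2.502 1.105 -0.875
v 2.746 1.156 -0.879
v 2.952 1.276 -0.95
v 1.406 1.505 -3.142
v 2.097 1.547 -3.103
v 1.483 0.393 -3.277
v 2.174 0.435 -3.238
v 1.787 0.557 -2.675
v 1.739 1.244 -2.592
v 1.841 0.696 -3.788
v 1.793 1.383 -3.705
v 2.366 1.048 -3.502
v 2.333 0.962 -2.815
v 1.247 0.978 -3.565
v 1.214 0.892 -2.878
v -3.671 0.811 -2.037
v -3.202 0.145 -0.233
v -2.413 2.156 -1.868
v -1.943 1.49 -0.064
v -2.257 -0.41 -2.856
v -1.787 -1.076 -1.052
v -0.998 0.935 -2.687
v -0.529 0.269 -0.883
v -1.786 -2.098 3.152
v -1.331 -2.467 2.405
v -1.018 -3.41 3.06
v -1.474 -3.042 3.808
v -0.95 -2.134 2.703
v -0.638 -3.077 3.358
v -0.889 -1.787 3.173
v -0.577 -2.73 3.828
v -1.171 -1.559 3.635
v -0.858 -2.502 4.29
v -1.687 -1.538 3.913
v -1.375 -2.481 4.568
v -2.242 -1.73 3.9
v -1.929 -2.673 4.555
v -2.622 -2.063 3.602
v -2.31 -3.006 4.257
v -2.683 -2.41 3.132
v -2.371 -3.353 3.787
v -2.402 -2.638 2.67
v -2.089 -3.581 3.325
v -1.885 -2.659 2.392
v -1.573 -3.602 3.047
f 2 1 5
f 2 5 3
f 3 5 6
f 3 6 4
f 5 1 7
f 5 7 6
f 6 7 8
f 6 8 4
f 7 1 9
f 7 9 8
f 8 9 10
f 8 10 4
f 9 1 11
f 9 11 10
f 10 11 12
f 10 12 4
f 11 1 13
f 11 13 12
f 12 13 14
f 12 14 4
f 13 1 15
f 13 15 14
f 14 15 16
f 14 16 4
f 15 1 17
f 15 17 16
f 16 17 18
f 16 18 4
f 17 1 19
f 17 19 18
f 18 19 20
f 18 20 4
f 19 1 21
f 19 21 20
f 20 21 22
f 20 22 4
f 21 1 23
f 21 23 22
f 22 23 24
f 22 24 4
f 23 1 25
f 23 25 24
f 24 25 26
f 24 26 4
f 25 1 27
f 25 27 26
f 26 27 28
f 26 28 4
f 27 1 29
f 27 29 28
f 28 29 30
f 28 30 4
f 29 1 2
f 29 2 30
f 30 2 3
f 30 3 4
f 32 31 34
f 32 34 33
f 34 31 35
f 34 35 33
f 35 31 36
f 35 36 33
f 36 31 37
f 36 37 33
f 37 31 38
f 37 38 33
f 38 31 39
f 38 39 33
f 39 31 40
f 39 40 33
f 40 31 41
f 40 41 33
f 41 31 42
f 41 42 33
f 42 31 43
f 42 43 33
f 43 31 44
f 43 44 33
f 44 31 45
f 44 45 33
f 45 31 46
f 45 46 33
f 46 31 47
f 46 47 33
f 47 31 32
f 47 32 33
f 48 59 53
f 48 53 49
f 48 49 55
f 48 55 58
f 48 58 59
f 49 53 57
f 53 59 52
f 59 58 50
f 58 55 54
f 55 49 56
f 51 57 52
f 51 52 50
f 51 50 54
f 51 54 56
f 51 56 57
f 52 57 53
f 50 52 59
f 54 50 58
f 56 54 55
f 57 56 49
f 61 63 60
f 64 61 60
f 60 63 62
f 62 64 60
f 61 67 63
f 65 61 64
f 65 67 61
f 63 67 62
f 66 64 62
f 62 67 66
f 66 65 64
f 67 65 66
f 69 68 72
f 69 72 70
f 70 72 73
f 70 73 71
f 72 68 74
f 72 74 73
f 73 74 75
f 73 75 71
f 74 68 76
f 74 76 75
f 75 76 77
f 75 77 71
f 76 68 78
f 76 78 77
f 77 78 79
f 77 79 71
f 78 68 80
f 78 80 79
f 79 80 81
f 79 81 71
f 80 68 82
f 80 82 81
f 81 82 83
f 81 83 71
f 82 68 84
f 82 84 83
f 83 84 85
f 83 85 71
f 84 68 86
f 84 86 85
f 85 86 87
f 85 87 71
f 86 68 88
f 86 88 87
f 87 88 89
f 87 89 71
f 88 68 69
f 88 69 89
f 89 69 70
f 89 70 71



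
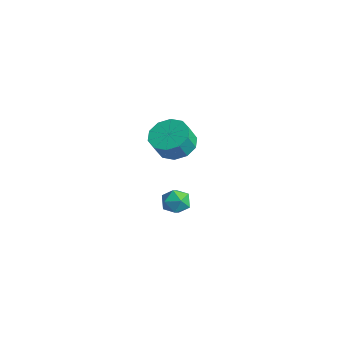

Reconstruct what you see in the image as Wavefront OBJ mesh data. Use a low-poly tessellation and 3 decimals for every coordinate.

v 3.2 -0.427 -0.334
v 3.928 -0.223 -0.202
v 3.592 -1.357 -1.058
v 4.32 -1.153 -0.926
v 3.897 -1.454 -0.36
v 3.655 -0.88 0.087
v 3.865 -0.7 -1.347
v 3.623 -0.126 -0.9
v 4.339 -0.392 -0.828
v 4.359 -0.858 -0.218
v 3.161 -0.722 -1.042
v 3.181 -1.188 -0.432
v -2.499 2.71 -1.329
v -1.573 3.279 -1.239
v -1.316 2.698 -0.221
v -2.241 2.13 -0.311
v -2.059 3.621 -0.921
v -1.802 3.04 0.097
v -2.713 3.614 -0.759
v -2.456 3.034 0.259
v -3.285 3.263 -0.815
v -3.028 2.682 0.203
v -3.557 2.7 -1.067
v -3.299 2.12 -0.049
v -3.424 2.142 -1.419
v -3.167 1.561 -0.401
v -2.938 1.8 -1.737
v -2.681 1.219 -0.719
v -2.284 1.806 -1.899
v -2.027 1.226 -0.881
v -1.712 2.158 -1.843
v -1.455 1.577 -0.825
v -1.441 2.72 -1.591
v -1.183 2.14 -0.573
f 1 12 6
f 1 6 2
f 1 2 8
f 1 8 11
f 1 11 12
f 2 6 10
f 6 12 5
f 12 11 3
f 11 8 7
f 8 2 9
f 4 10 5
f 4 5 3
f 4 3 7
f 4 7 9
f 4 9 10
f 5 10 6
f 3 5 12
f 7 3 11
f 9 7 8
f 10 9 2
f 14 13 17
f 14 17 15
f 15 17 18
f 15 18 16
f 17 13 19
f 17 19 18
f 18 19 20
f 18 20 16
f 19 13 21
f 19 21 20
f 20 21 22
f 20 22 16
f 21 13 23
f 21 23 22
f 22 23 24
f 22 24 16
f 23 13 25
f 23 25 24
f 24 25 26
f 24 26 16
f 25 13 27
f 25 27 26
f 26 27 28
f 26 28 16
f 27 13 29
f 27 29 28
f 28 29 30
f 28 30 16
f 29 13 31
f 29 31 30
f 30 31 32
f 30 32 16
f 31 13 33
f 31 33 32
f 32 33 34
f 32 34 16
f 33 13 14
f 33 14 34
f 34 14 15
f 34 15 16



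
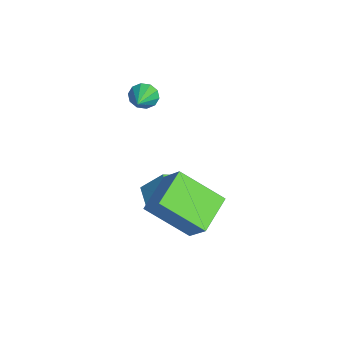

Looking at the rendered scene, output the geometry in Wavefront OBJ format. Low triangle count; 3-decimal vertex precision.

v -1.195 0.612 1.204
v -0.453 1.047 2.125
v -0.563 2.158 -0.036
v 0.179 2.593 0.885
v 0.041 -0.333 0.655
v 0.783 0.102 1.576
v 0.673 1.213 -0.585
v 1.415 1.648 0.336
v -4.344 0.4 3.235
v -4.049 0.777 2.889
v -3.136 -0.02 3.805
v -4.135 0.951 3.198
v -4.3 0.914 3.521
v -4.482 0.681 3.735
v -4.611 0.34 3.757
v -4.638 0.023 3.58
v -4.552 -0.151 3.271
v -4.387 -0.114 2.948
v -4.205 0.119 2.735
v -4.076 0.46 2.712
v -1.271 0.016 -0.729
v -2.24 -0.087 -0.241
v -1.547 0.726 -1.127
v -2.516 0.623 -0.639
v -0.824 0.777 0.319
v -1.793 0.674 0.807
v -1.1 1.487 -0.079
v -2.069 1.384 0.409
f 2 4 1
f 5 2 1
f 1 4 3
f 3 5 1
f 2 8 4
f 6 2 5
f 6 8 2
f 4 8 3
f 7 5 3
f 3 8 7
f 7 6 5
f 8 6 7
f 10 9 12
f 10 12 11
f 12 9 13
f 12 13 11
f 13 9 14
f 13 14 11
f 14 9 15
f 14 15 11
f 15 9 16
f 15 16 11
f 16 9 17
f 16 17 11
f 17 9 18
f 17 18 11
f 18 9 19
f 18 19 11
f 19 9 20
f 19 20 11
f 20 9 10
f 20 10 11
f 22 24 21
f 25 22 21
f 21 24 23
f 23 25 21
f 22 28 24
f 26 22 25
f 26 28 22
f 24 28 23
f 27 25 23
f 23 28 27
f 27 26 25
f 28 26 27



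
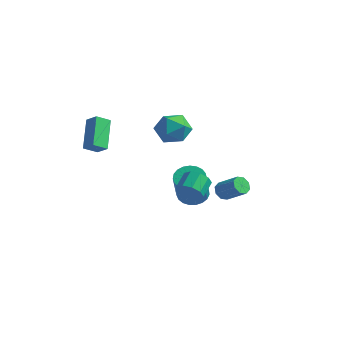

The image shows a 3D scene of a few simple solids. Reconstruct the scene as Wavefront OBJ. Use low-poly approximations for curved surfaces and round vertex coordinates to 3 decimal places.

v -3.449 -2.642 1.769
v -3.773 -3.369 2.229
v -4.319 -1.418 3.089
v -4.643 -2.145 3.55
v -2.737 -2.655 2.25
v -3.061 -3.382 2.711
v -3.607 -1.431 3.571
v -3.931 -2.158 4.031
v 3.285 -3.407 1.526
v 3.64 -3.017 1.007
v 3.41 -2.104 1.535
v 3.055 -2.493 2.054
v 3.152 -3.068 0.882
v 2.922 -2.154 1.41
v 2.726 -3.277 1.058
v 2.496 -2.364 1.587
v 2.562 -3.547 1.454
v 2.332 -2.634 1.982
v 2.736 -3.751 1.883
v 2.506 -2.838 2.411
v 3.167 -3.794 2.145
v 2.937 -2.881 2.673
v 3.653 -3.656 2.117
v 3.423 -2.743 2.646
v 3.967 -3.401 1.813
v 3.737 -2.488 2.341
v 3.962 -3.149 1.374
v 3.732 -2.235 1.903
v 0.209 0.613 -1.369
v 0.945 1.057 -1.367
v 1.548 0.051 0.471
v 0.811 -0.393 0.469
v 0.729 1.271 -1.179
v 1.331 0.265 0.659
v 0.422 1.371 -1.024
v 1.025 0.365 0.814
v 0.079 1.34 -0.928
v 0.682 0.334 0.909
v -0.242 1.183 -0.909
v 0.361 0.177 0.929
v -0.485 0.928 -0.969
v 0.118 -0.078 0.869
v -0.608 0.618 -1.098
v -0.005 -0.388 0.739
v -0.59 0.307 -1.274
v 0.013 -0.699 0.563
v -0.434 0.049 -1.467
v 0.169 -0.957 0.371
v -0.166 -0.111 -1.642
v 0.436 -1.117 0.196
v 0.166 -0.146 -1.77
v 0.768 -1.152 0.067
v 0.505 -0.05 -1.829
v 1.108 -1.056 0.009
v 0.793 0.16 -1.808
v 1.396 -0.846 0.029
v 0.98 0.449 -1.711
v 1.583 -0.557 0.126
v 1.034 0.767 -1.555
v 1.637 -0.239 0.282
v 0.356 2.915 -2.132
v 0.705 2.856 -2.617
v 1.893 2.946 -1.772
v 1.544 3.005 -1.288
v 0.606 3.295 -2.524
v 1.794 3.384 -1.68
v 0.361 3.511 -2.202
v 1.548 3.601 -1.357
v 0.113 3.378 -1.839
v 1.3 3.468 -0.994
v 0.007 2.974 -1.648
v 1.195 3.064 -0.803
v 0.106 2.536 -1.74
v 1.294 2.625 -0.896
v 0.352 2.319 -2.063
v 1.539 2.409 -1.218
v 0.6 2.452 -2.426
v 1.787 2.542 -1.581
v -3.004 1.872 1.688
v -2.497 2.732 2.134
v -1.723 0.808 2.286
v -1.216 1.668 2.732
v -2.167 1.319 3.145
v -2.958 1.977 2.776
v -1.262 1.563 1.644
v -2.053 2.221 1.275
v -1.42 2.541 2.107
v -1.979 2.39 3.035
v -2.241 1.15 1.385
v -2.8 0.999 2.313
f 2 4 1
f 5 2 1
f 1 4 3
f 3 5 1
f 2 8 4
f 6 2 5
f 6 8 2
f 4 8 3
f 7 5 3
f 3 8 7
f 7 6 5
f 8 6 7
f 10 9 13
f 10 13 11
f 11 13 14
f 11 14 12
f 13 9 15
f 13 15 14
f 14 15 16
f 14 16 12
f 15 9 17
f 15 17 16
f 16 17 18
f 16 18 12
f 17 9 19
f 17 19 18
f 18 19 20
f 18 20 12
f 19 9 21
f 19 21 20
f 20 21 22
f 20 22 12
f 21 9 23
f 21 23 22
f 22 23 24
f 22 24 12
f 23 9 25
f 23 25 24
f 24 25 26
f 24 26 12
f 25 9 27
f 25 27 26
f 26 27 28
f 26 28 12
f 27 9 10
f 27 10 28
f 28 10 11
f 28 11 12
f 30 29 33
f 30 33 31
f 31 33 34
f 31 34 32
f 33 29 35
f 33 35 34
f 34 35 36
f 34 36 32
f 35 29 37
f 35 37 36
f 36 37 38
f 36 38 32
f 37 29 39
f 37 39 38
f 38 39 40
f 38 40 32
f 39 29 41
f 39 41 40
f 40 41 42
f 40 42 32
f 41 29 43
f 41 43 42
f 42 43 44
f 42 44 32
f 43 29 45
f 43 45 44
f 44 45 46
f 44 46 32
f 45 29 47
f 45 47 46
f 46 47 48
f 46 48 32
f 47 29 49
f 47 49 48
f 48 49 50
f 48 50 32
f 49 29 51
f 49 51 50
f 50 51 52
f 50 52 32
f 51 29 53
f 51 53 52
f 52 53 54
f 52 54 32
f 53 29 55
f 53 55 54
f 54 55 56
f 54 56 32
f 55 29 57
f 55 57 56
f 56 57 58
f 56 58 32
f 57 29 59
f 57 59 58
f 58 59 60
f 58 60 32
f 59 29 30
f 59 30 60
f 60 30 31
f 60 31 32
f 62 61 65
f 62 65 63
f 63 65 66
f 63 66 64
f 65 61 67
f 65 67 66
f 66 67 68
f 66 68 64
f 67 61 69
f 67 69 68
f 68 69 70
f 68 70 64
f 69 61 71
f 69 71 70
f 70 71 72
f 70 72 64
f 71 61 73
f 71 73 72
f 72 73 74
f 72 74 64
f 73 61 75
f 73 75 74
f 74 75 76
f 74 76 64
f 75 61 77
f 75 77 76
f 76 77 78
f 76 78 64
f 77 61 62
f 77 62 78
f 78 62 63
f 78 63 64
f 79 90 84
f 79 84 80
f 79 80 86
f 79 86 89
f 79 89 90
f 80 84 88
f 84 90 83
f 90 89 81
f 89 86 85
f 86 80 87
f 82 88 83
f 82 83 81
f 82 81 85
f 82 85 87
f 82 87 88
f 83 88 84
f 81 83 90
f 85 81 89
f 87 85 86
f 88 87 80



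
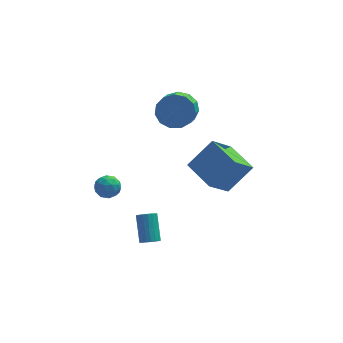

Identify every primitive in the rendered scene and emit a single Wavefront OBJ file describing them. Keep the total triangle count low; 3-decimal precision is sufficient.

v 1.117 2.055 -3.475
v 2.458 2.556 -2.009
v 2.194 2.957 -4.769
v 3.535 3.459 -3.302
v 2.125 0.361 -3.818
v 3.466 0.863 -2.351
v 3.202 1.264 -5.111
v 4.543 1.765 -3.645
v -3.631 -0.463 -2.932
v -3.25 -0.071 -2.44
v -2.99 -1.429 -2.66
v -2.609 -1.037 -2.168
v -3.317 -1.192 -2.044
v -3.714 -0.595 -2.213
v -2.526 -0.905 -2.887
v -2.923 -0.308 -3.056
v -2.567 -0.344 -2.412
v -3.056 -0.521 -1.892
v -3.184 -0.979 -3.208
v -3.673 -1.156 -2.688
v -3.497 -0.182 -2.71
v -2.743 -1.318 -2.39
v -3.16 -1.409 -2.317
v -2.935 -1.178 -2.028
v -3.77 -0.49 -2.577
v -3.545 -0.26 -2.287
v -3.585 -0.919 -2.055
v -2.695 -1.24 -2.813
v -2.47 -1.01 -2.523
v -3.305 -0.322 -3.072
v -3.08 -0.091 -2.783
v -2.655 -0.581 -3.045
v -2.871 -0.112 -2.405
v -2.494 -0.68 -2.244
v -2.446 -0.602 -2.667
v -2.679 -0.252 -2.766
v -3.158 -0.216 -2.099
v -2.781 -0.784 -1.938
v -3.198 -0.875 -1.866
v -3.431 -0.524 -1.965
v -2.757 -0.377 -2.082
v -3.459 -0.716 -3.162
v -3.082 -1.284 -3.001
v -2.809 -0.976 -3.135
v -3.042 -0.625 -3.234
v -3.746 -0.82 -2.856
v -3.369 -1.388 -2.695
v -3.561 -1.248 -2.334
v -3.794 -0.898 -2.433
v -3.483 -1.123 -3.018
v -1.178 -4.053 -4.073
v -0.658 -4.096 -3.981
v -0.761 -2.949 -2.856
v -1.282 -2.907 -2.947
v -0.669 -3.932 -4.15
v -0.772 -2.785 -3.025
v -0.78 -3.791 -4.303
v -0.883 -2.644 -3.178
v -0.97 -3.703 -4.411
v -1.073 -2.556 -3.286
v -1.202 -3.684 -4.452
v -1.305 -2.537 -3.326
v -1.429 -3.738 -4.417
v -1.532 -2.591 -3.292
v -1.606 -3.855 -4.314
v -1.709 -2.708 -3.189
v -1.699 -4.011 -4.164
v -1.802 -2.864 -3.039
v -1.688 -4.175 -3.995
v -1.791 -3.028 -2.87
v -1.577 -4.316 -3.842
v -1.68 -3.169 -2.717
v -1.387 -4.404 -3.734
v -1.49 -3.257 -2.609
v -1.155 -4.423 -3.694
v -1.258 -3.276 -2.568
v -0.928 -4.369 -3.728
v -1.031 -3.222 -2.603
v -0.751 -4.252 -3.831
v -0.854 -3.105 -2.706
v 0.776 3.486 -0.033
v 1.346 3.886 0.766
v 1.054 2.454 1.692
v 0.484 2.054 0.893
v 0.783 4.061 0.858
v 0.49 2.629 1.784
v 0.217 4.053 0.667
v -0.076 2.621 1.592
v -0.171 3.865 0.253
v -0.464 2.433 1.179
v -0.259 3.557 -0.251
v -0.551 2.125 0.675
v -0.017 3.226 -0.686
v -0.31 1.794 0.24
v 0.476 2.978 -0.913
v 0.183 1.546 0.012
v 1.065 2.891 -0.862
v 0.772 1.459 0.064
v 1.562 2.993 -0.547
v 1.269 1.561 0.379
v 1.81 3.252 -0.068
v 1.517 1.82 0.857
v 1.729 3.584 0.421
v 1.436 2.153 1.347
f 2 4 1
f 5 2 1
f 1 4 3
f 3 5 1
f 2 8 4
f 6 2 5
f 6 8 2
f 4 8 3
f 7 5 3
f 3 8 7
f 7 6 5
f 8 6 7
f 9 46 25
f 46 20 49
f 25 49 14
f 46 49 25
f 9 25 21
f 25 14 26
f 21 26 10
f 25 26 21
f 9 21 30
f 21 10 31
f 30 31 16
f 21 31 30
f 9 30 42
f 30 16 45
f 42 45 19
f 30 45 42
f 9 42 46
f 42 19 50
f 46 50 20
f 42 50 46
f 10 26 37
f 26 14 40
f 37 40 18
f 26 40 37
f 14 49 27
f 49 20 48
f 27 48 13
f 49 48 27
f 20 50 47
f 50 19 43
f 47 43 11
f 50 43 47
f 19 45 44
f 45 16 32
f 44 32 15
f 45 32 44
f 16 31 36
f 31 10 33
f 36 33 17
f 31 33 36
f 12 38 24
f 38 18 39
f 24 39 13
f 38 39 24
f 12 24 22
f 24 13 23
f 22 23 11
f 24 23 22
f 12 22 29
f 22 11 28
f 29 28 15
f 22 28 29
f 12 29 34
f 29 15 35
f 34 35 17
f 29 35 34
f 12 34 38
f 34 17 41
f 38 41 18
f 34 41 38
f 13 39 27
f 39 18 40
f 27 40 14
f 39 40 27
f 11 23 47
f 23 13 48
f 47 48 20
f 23 48 47
f 15 28 44
f 28 11 43
f 44 43 19
f 28 43 44
f 17 35 36
f 35 15 32
f 36 32 16
f 35 32 36
f 18 41 37
f 41 17 33
f 37 33 10
f 41 33 37
f 52 51 55
f 52 55 53
f 53 55 56
f 53 56 54
f 55 51 57
f 55 57 56
f 56 57 58
f 56 58 54
f 57 51 59
f 57 59 58
f 58 59 60
f 58 60 54
f 59 51 61
f 59 61 60
f 60 61 62
f 60 62 54
f 61 51 63
f 61 63 62
f 62 63 64
f 62 64 54
f 63 51 65
f 63 65 64
f 64 65 66
f 64 66 54
f 65 51 67
f 65 67 66
f 66 67 68
f 66 68 54
f 67 51 69
f 67 69 68
f 68 69 70
f 68 70 54
f 69 51 71
f 69 71 70
f 70 71 72
f 70 72 54
f 71 51 73
f 71 73 72
f 72 73 74
f 72 74 54
f 73 51 75
f 73 75 74
f 74 75 76
f 74 76 54
f 75 51 77
f 75 77 76
f 76 77 78
f 76 78 54
f 77 51 79
f 77 79 78
f 78 79 80
f 78 80 54
f 79 51 52
f 79 52 80
f 80 52 53
f 80 53 54
f 82 81 85
f 82 85 83
f 83 85 86
f 83 86 84
f 85 81 87
f 85 87 86
f 86 87 88
f 86 88 84
f 87 81 89
f 87 89 88
f 88 89 90
f 88 90 84
f 89 81 91
f 89 91 90
f 90 91 92
f 90 92 84
f 91 81 93
f 91 93 92
f 92 93 94
f 92 94 84
f 93 81 95
f 93 95 94
f 94 95 96
f 94 96 84
f 95 81 97
f 95 97 96
f 96 97 98
f 96 98 84
f 97 81 99
f 97 99 98
f 98 99 100
f 98 100 84
f 99 81 101
f 99 101 100
f 100 101 102
f 100 102 84
f 101 81 103
f 101 103 102
f 102 103 104
f 102 104 84
f 103 81 82
f 103 82 104
f 104 82 83
f 104 83 84



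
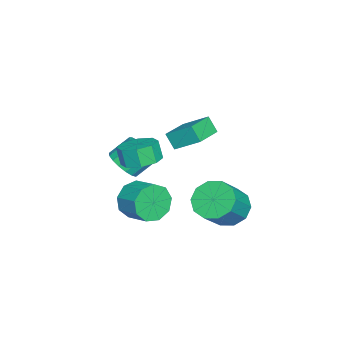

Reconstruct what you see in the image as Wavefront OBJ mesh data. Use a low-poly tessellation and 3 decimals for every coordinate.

v -1.434 -2.324 -0.288
v -0.736 -1.694 -0.48
v -1.269 -0.825 0.435
v -1.966 -1.456 0.628
v -1.069 -1.584 -0.778
v -1.601 -0.715 0.138
v -1.485 -1.644 -0.963
v -2.017 -0.775 -0.047
v -1.889 -1.86 -0.994
v -2.422 -0.991 -0.078
v -2.189 -2.182 -0.862
v -2.722 -1.313 0.053
v -2.316 -2.537 -0.6
v -2.849 -1.668 0.316
v -2.241 -2.843 -0.265
v -2.774 -1.974 0.65
v -1.981 -3.03 0.064
v -2.514 -2.162 0.979
v -1.595 -3.056 0.312
v -2.128 -2.187 1.228
v -1.173 -2.914 0.423
v -1.705 -2.045 1.339
v -0.81 -2.637 0.372
v -1.343 -1.768 1.287
v -0.59 -2.288 0.169
v -1.123 -1.419 1.084
v -0.563 -1.948 -0.139
v -1.096 -1.079 0.777
v -1.595 0.588 2.959
v -1.409 1.854 3.815
v -1.317 1.08 2.171
v -1.132 2.347 3.027
v 0.012 0.153 3.253
v 0.197 1.42 4.109
v 0.289 0.646 2.465
v 0.475 1.912 3.321
v 1.507 -0.905 -0.433
v 2.203 -1.058 -1.231
v 2.969 -0.009 -0.765
v 2.273 0.145 0.033
v 1.683 -0.586 -1.439
v 2.449 0.463 -0.973
v 1.081 -0.264 -1.176
v 1.847 0.786 -0.71
v 0.678 -0.241 -0.566
v 1.444 0.808 -0.1
v 0.663 -0.529 0.107
v 1.429 0.521 0.573
v 1.043 -0.992 0.527
v 1.809 0.057 0.993
v 1.64 -1.415 0.498
v 2.406 -0.366 0.964
v 2.174 -1.599 0.033
v 2.94 -0.55 0.499
v 2.397 -1.458 -0.65
v 3.163 -0.409 -0.184
v 2.039 3.62 0.217
v 2.773 3.393 -0.556
v 4.055 2.953 0.789
v 3.321 3.18 1.563
v 2.831 4.046 -0.399
v 4.113 3.605 0.947
v 2.587 4.535 -0.006
v 3.87 4.095 1.34
v 2.134 4.676 0.472
v 3.416 4.235 1.818
v 1.644 4.413 0.853
v 2.926 3.972 2.198
v 1.305 3.847 0.991
v 2.587 3.407 2.336
v 1.247 3.195 0.833
v 2.529 2.754 2.179
v 1.49 2.705 0.44
v 2.773 2.265 1.786
v 1.944 2.565 -0.038
v 3.226 2.124 1.308
v 2.434 2.828 -0.418
v 3.716 2.387 0.927
v 2.74 -0.242 3.161
v 3.573 -0.736 3.211
v 3.353 -1.011 4.168
v 2.52 -0.518 4.119
v 3.648 -0.031 3.431
v 3.428 -0.306 4.388
v 3.19 0.55 3.493
v 2.97 0.275 4.45
v 2.469 0.667 3.361
v 2.249 0.392 4.318
v 1.907 0.251 3.112
v 1.687 -0.024 4.069
v 1.832 -0.454 2.892
v 1.612 -0.729 3.849
v 2.29 -1.035 2.83
v 2.07 -1.31 3.787
v 3.011 -1.152 2.962
v 2.791 -1.427 3.919
f 2 1 5
f 2 5 3
f 3 5 6
f 3 6 4
f 5 1 7
f 5 7 6
f 6 7 8
f 6 8 4
f 7 1 9
f 7 9 8
f 8 9 10
f 8 10 4
f 9 1 11
f 9 11 10
f 10 11 12
f 10 12 4
f 11 1 13
f 11 13 12
f 12 13 14
f 12 14 4
f 13 1 15
f 13 15 14
f 14 15 16
f 14 16 4
f 15 1 17
f 15 17 16
f 16 17 18
f 16 18 4
f 17 1 19
f 17 19 18
f 18 19 20
f 18 20 4
f 19 1 21
f 19 21 20
f 20 21 22
f 20 22 4
f 21 1 23
f 21 23 22
f 22 23 24
f 22 24 4
f 23 1 25
f 23 25 24
f 24 25 26
f 24 26 4
f 25 1 27
f 25 27 26
f 26 27 28
f 26 28 4
f 27 1 2
f 27 2 28
f 28 2 3
f 28 3 4
f 30 32 29
f 33 30 29
f 29 32 31
f 31 33 29
f 30 36 32
f 34 30 33
f 34 36 30
f 32 36 31
f 35 33 31
f 31 36 35
f 35 34 33
f 36 34 35
f 38 37 41
f 38 41 39
f 39 41 42
f 39 42 40
f 41 37 43
f 41 43 42
f 42 43 44
f 42 44 40
f 43 37 45
f 43 45 44
f 44 45 46
f 44 46 40
f 45 37 47
f 45 47 46
f 46 47 48
f 46 48 40
f 47 37 49
f 47 49 48
f 48 49 50
f 48 50 40
f 49 37 51
f 49 51 50
f 50 51 52
f 50 52 40
f 51 37 53
f 51 53 52
f 52 53 54
f 52 54 40
f 53 37 55
f 53 55 54
f 54 55 56
f 54 56 40
f 55 37 38
f 55 38 56
f 56 38 39
f 56 39 40
f 58 57 61
f 58 61 59
f 59 61 62
f 59 62 60
f 61 57 63
f 61 63 62
f 62 63 64
f 62 64 60
f 63 57 65
f 63 65 64
f 64 65 66
f 64 66 60
f 65 57 67
f 65 67 66
f 66 67 68
f 66 68 60
f 67 57 69
f 67 69 68
f 68 69 70
f 68 70 60
f 69 57 71
f 69 71 70
f 70 71 72
f 70 72 60
f 71 57 73
f 71 73 72
f 72 73 74
f 72 74 60
f 73 57 75
f 73 75 74
f 74 75 76
f 74 76 60
f 75 57 77
f 75 77 76
f 76 77 78
f 76 78 60
f 77 57 58
f 77 58 78
f 78 58 59
f 78 59 60
f 80 79 83
f 80 83 81
f 81 83 84
f 81 84 82
f 83 79 85
f 83 85 84
f 84 85 86
f 84 86 82
f 85 79 87
f 85 87 86
f 86 87 88
f 86 88 82
f 87 79 89
f 87 89 88
f 88 89 90
f 88 90 82
f 89 79 91
f 89 91 90
f 90 91 92
f 90 92 82
f 91 79 93
f 91 93 92
f 92 93 94
f 92 94 82
f 93 79 95
f 93 95 94
f 94 95 96
f 94 96 82
f 95 79 80
f 95 80 96
f 96 80 81
f 96 81 82



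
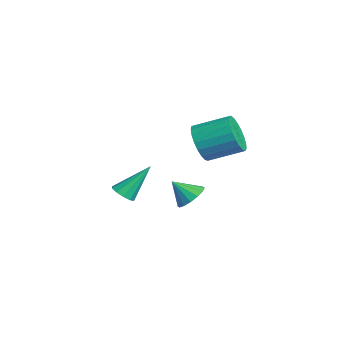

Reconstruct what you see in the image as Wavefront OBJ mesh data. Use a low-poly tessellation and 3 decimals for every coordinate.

v -1.392 -2.033 -2.101
v -1.047 -1.609 -2.433
v -1.488 -0.747 -0.559
v -1.429 -1.544 -2.511
v -1.797 -1.665 -2.433
v -2.01 -1.927 -2.228
v -1.988 -2.23 -1.974
v -1.738 -2.457 -1.768
v -1.355 -2.523 -1.69
v -0.987 -2.401 -1.769
v -0.774 -2.139 -1.974
v -0.796 -1.837 -2.228
v -2.713 1.406 -3.367
v -2.248 1.831 -2.812
v -3.067 0.574 -2.433
v -2.64 2.017 -2.796
v -3.053 2.039 -2.932
v -3.374 1.891 -3.186
v -3.518 1.614 -3.488
v -3.446 1.28 -3.757
v -3.178 0.98 -3.922
v -2.785 0.794 -3.939
v -2.373 0.772 -3.802
v -2.052 0.92 -3.549
v -1.908 1.198 -3.247
v -1.98 1.531 -2.977
v 0.987 0.897 1.848
v 1.46 1.121 0.972
v 1.965 2.648 1.637
v 1.493 2.423 2.512
v 1.072 1.279 0.906
v 1.577 2.806 1.57
v 0.669 1.37 1.002
v 1.174 2.897 1.667
v 0.321 1.38 1.245
v 0.826 2.906 1.91
v 0.089 1.305 1.592
v 0.594 2.832 2.256
v 0.012 1.161 1.983
v 0.517 2.687 2.647
v 0.103 0.97 2.351
v 0.608 2.497 3.015
v 0.348 0.767 2.631
v 0.853 2.294 3.296
v 0.703 0.586 2.777
v 1.208 2.113 3.441
v 1.107 0.459 2.761
v 1.612 1.986 3.426
v 1.491 0.408 2.588
v 1.996 1.934 3.253
v 1.787 0.441 2.287
v 2.292 1.968 2.951
v 1.946 0.553 1.909
v 2.451 2.079 2.574
v 1.938 0.724 1.521
v 2.443 2.251 2.186
v 1.767 0.925 1.19
v 2.272 2.452 1.855
f 2 1 4
f 2 4 3
f 4 1 5
f 4 5 3
f 5 1 6
f 5 6 3
f 6 1 7
f 6 7 3
f 7 1 8
f 7 8 3
f 8 1 9
f 8 9 3
f 9 1 10
f 9 10 3
f 10 1 11
f 10 11 3
f 11 1 12
f 11 12 3
f 12 1 2
f 12 2 3
f 14 13 16
f 14 16 15
f 16 13 17
f 16 17 15
f 17 13 18
f 17 18 15
f 18 13 19
f 18 19 15
f 19 13 20
f 19 20 15
f 20 13 21
f 20 21 15
f 21 13 22
f 21 22 15
f 22 13 23
f 22 23 15
f 23 13 24
f 23 24 15
f 24 13 25
f 24 25 15
f 25 13 26
f 25 26 15
f 26 13 14
f 26 14 15
f 28 27 31
f 28 31 29
f 29 31 32
f 29 32 30
f 31 27 33
f 31 33 32
f 32 33 34
f 32 34 30
f 33 27 35
f 33 35 34
f 34 35 36
f 34 36 30
f 35 27 37
f 35 37 36
f 36 37 38
f 36 38 30
f 37 27 39
f 37 39 38
f 38 39 40
f 38 40 30
f 39 27 41
f 39 41 40
f 40 41 42
f 40 42 30
f 41 27 43
f 41 43 42
f 42 43 44
f 42 44 30
f 43 27 45
f 43 45 44
f 44 45 46
f 44 46 30
f 45 27 47
f 45 47 46
f 46 47 48
f 46 48 30
f 47 27 49
f 47 49 48
f 48 49 50
f 48 50 30
f 49 27 51
f 49 51 50
f 50 51 52
f 50 52 30
f 51 27 53
f 51 53 52
f 52 53 54
f 52 54 30
f 53 27 55
f 53 55 54
f 54 55 56
f 54 56 30
f 55 27 57
f 55 57 56
f 56 57 58
f 56 58 30
f 57 27 28
f 57 28 58
f 58 28 29
f 58 29 30



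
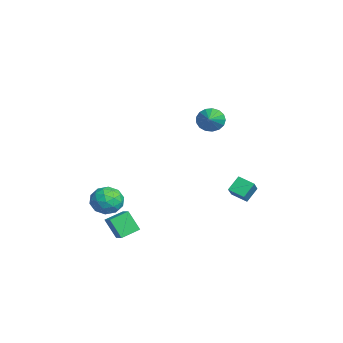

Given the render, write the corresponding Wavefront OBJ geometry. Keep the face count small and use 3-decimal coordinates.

v -0.936 1.876 2.695
v -0.704 1.553 2.035
v 0.656 1.444 3.465
v -0.594 1.903 2.005
v -0.562 2.247 2.133
v -0.616 2.507 2.389
v -0.743 2.622 2.715
v -0.914 2.566 3.037
v -1.09 2.352 3.28
v -1.23 2.029 3.389
v -1.303 1.671 3.339
v -1.292 1.36 3.142
v -1.199 1.168 2.841
v -1.046 1.138 2.508
v -0.867 1.276 2.217
v -1.267 3.094 -3.056
v -0.17 2.66 -2.114
v -1.638 3.727 -2.333
v -0.541 3.293 -1.391
v -0.699 3.807 -3.389
v 0.398 3.373 -2.447
v -1.07 4.44 -2.666
v 0.027 4.006 -1.724
v -3.313 -3.197 -3.822
v -2.66 -2.478 -3.708
v -2.26 -4.242 -3.272
v -1.607 -3.523 -3.158
v -2.398 -3.56 -2.584
v -3.049 -2.915 -2.924
v -1.871 -3.805 -4.056
v -2.522 -3.16 -4.396
v -1.769 -2.854 -3.852
v -2.094 -2.703 -2.943
v -2.826 -4.017 -4.037
v -3.151 -3.866 -3.128
v -3.079 -2.746 -3.814
v -1.841 -3.974 -3.166
v -2.306 -3.996 -2.829
v -1.922 -3.574 -2.762
v -3.307 -3.002 -3.353
v -2.924 -2.58 -3.286
v -2.77 -3.216 -2.625
v -1.996 -4.14 -3.694
v -1.613 -3.718 -3.627
v -2.998 -3.146 -4.218
v -2.614 -2.724 -4.151
v -2.15 -3.504 -4.355
v -2.171 -2.545 -3.831
v -1.552 -3.159 -3.508
v -1.708 -3.324 -4.036
v -2.09 -2.945 -4.236
v -2.362 -2.456 -3.297
v -1.744 -3.07 -2.973
v -2.209 -3.092 -2.636
v -2.591 -2.712 -2.836
v -1.839 -2.677 -3.381
v -3.176 -3.65 -4.007
v -2.558 -4.264 -3.683
v -2.329 -4.008 -4.144
v -2.711 -3.628 -4.344
v -3.368 -3.561 -3.472
v -2.749 -4.175 -3.149
v -2.83 -3.775 -2.744
v -3.212 -3.396 -2.944
v -3.081 -4.043 -3.599
v 0.746 -3.698 -3.241
v 0.371 -2.68 -2.926
v -0.009 -3.86 -3.619
v -0.384 -2.842 -3.304
v 1.204 -3.178 -4.376
v 0.829 -2.16 -4.061
v 0.449 -3.34 -4.754
v 0.074 -2.322 -4.439
f 2 1 4
f 2 4 3
f 4 1 5
f 4 5 3
f 5 1 6
f 5 6 3
f 6 1 7
f 6 7 3
f 7 1 8
f 7 8 3
f 8 1 9
f 8 9 3
f 9 1 10
f 9 10 3
f 10 1 11
f 10 11 3
f 11 1 12
f 11 12 3
f 12 1 13
f 12 13 3
f 13 1 14
f 13 14 3
f 14 1 15
f 14 15 3
f 15 1 2
f 15 2 3
f 17 19 16
f 20 17 16
f 16 19 18
f 18 20 16
f 17 23 19
f 21 17 20
f 21 23 17
f 19 23 18
f 22 20 18
f 18 23 22
f 22 21 20
f 23 21 22
f 24 61 40
f 61 35 64
f 40 64 29
f 61 64 40
f 24 40 36
f 40 29 41
f 36 41 25
f 40 41 36
f 24 36 45
f 36 25 46
f 45 46 31
f 36 46 45
f 24 45 57
f 45 31 60
f 57 60 34
f 45 60 57
f 24 57 61
f 57 34 65
f 61 65 35
f 57 65 61
f 25 41 52
f 41 29 55
f 52 55 33
f 41 55 52
f 29 64 42
f 64 35 63
f 42 63 28
f 64 63 42
f 35 65 62
f 65 34 58
f 62 58 26
f 65 58 62
f 34 60 59
f 60 31 47
f 59 47 30
f 60 47 59
f 31 46 51
f 46 25 48
f 51 48 32
f 46 48 51
f 27 53 39
f 53 33 54
f 39 54 28
f 53 54 39
f 27 39 37
f 39 28 38
f 37 38 26
f 39 38 37
f 27 37 44
f 37 26 43
f 44 43 30
f 37 43 44
f 27 44 49
f 44 30 50
f 49 50 32
f 44 50 49
f 27 49 53
f 49 32 56
f 53 56 33
f 49 56 53
f 28 54 42
f 54 33 55
f 42 55 29
f 54 55 42
f 26 38 62
f 38 28 63
f 62 63 35
f 38 63 62
f 30 43 59
f 43 26 58
f 59 58 34
f 43 58 59
f 32 50 51
f 50 30 47
f 51 47 31
f 50 47 51
f 33 56 52
f 56 32 48
f 52 48 25
f 56 48 52
f 67 69 66
f 70 67 66
f 66 69 68
f 68 70 66
f 67 73 69
f 71 67 70
f 71 73 67
f 69 73 68
f 72 70 68
f 68 73 72
f 72 71 70
f 73 71 72



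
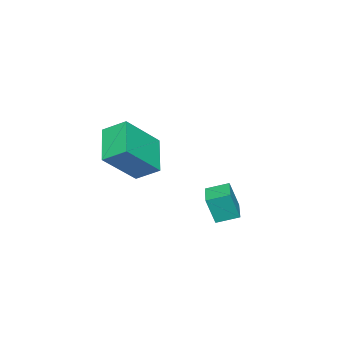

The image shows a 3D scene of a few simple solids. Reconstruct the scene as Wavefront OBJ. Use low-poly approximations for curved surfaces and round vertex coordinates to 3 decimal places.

v 2.248 0.07 -1.134
v 2.484 -0.212 -0.013
v 1.821 0.846 -0.849
v 2.057 0.564 0.272
v 3.443 0.756 -1.212
v 3.679 0.474 -0.091
v 3.016 1.532 -0.927
v 3.252 1.25 0.194
v 0.974 -4.091 0.872
v 0.845 -3.106 1.433
v 2.198 -3.334 -0.175
v 2.069 -2.35 0.385
v 2.451 -4.65 2.195
v 2.322 -3.666 2.755
v 3.675 -3.894 1.147
v 3.546 -2.909 1.708
f 2 4 1
f 5 2 1
f 1 4 3
f 3 5 1
f 2 8 4
f 6 2 5
f 6 8 2
f 4 8 3
f 7 5 3
f 3 8 7
f 7 6 5
f 8 6 7
f 10 12 9
f 13 10 9
f 9 12 11
f 11 13 9
f 10 16 12
f 14 10 13
f 14 16 10
f 12 16 11
f 15 13 11
f 11 16 15
f 15 14 13
f 16 14 15



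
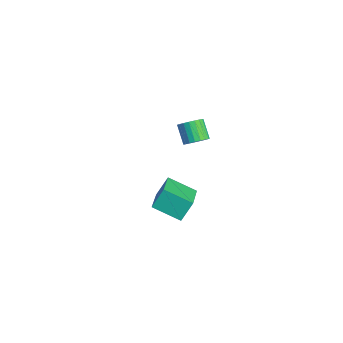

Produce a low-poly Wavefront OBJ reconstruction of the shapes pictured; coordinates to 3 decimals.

v -3.931 -1.716 -4.542
v -4.074 -1.037 -3.562
v -2.973 -0.611 -5.167
v -3.116 0.067 -4.188
v -2.384 -2.587 -3.712
v -2.527 -1.909 -2.733
v -1.426 -1.483 -4.338
v -1.569 -0.804 -3.358
v -1.461 -0.707 1.525
v -1.071 -0.942 1.961
v -1.889 -0.908 2.711
v -2.279 -0.673 2.275
v -1.035 -0.684 1.989
v -1.853 -0.65 2.738
v -1.073 -0.43 1.937
v -1.891 -0.396 2.686
v -1.177 -0.224 1.813
v -1.995 -0.19 2.563
v -1.331 -0.101 1.64
v -2.149 -0.067 2.389
v -1.507 -0.083 1.447
v -2.325 -0.05 2.196
v -1.675 -0.174 1.267
v -2.493 -0.14 2.017
v -1.806 -0.356 1.132
v -2.624 -0.322 1.882
v -1.878 -0.599 1.065
v -2.696 -0.565 1.815
v -1.877 -0.86 1.078
v -2.695 -0.827 1.827
v -1.805 -1.096 1.168
v -2.623 -1.062 1.917
v -1.672 -1.263 1.319
v -2.49 -1.23 2.069
v -1.504 -1.335 1.507
v -2.322 -1.301 2.256
v -1.328 -1.298 1.697
v -2.146 -1.264 2.447
v -1.175 -1.159 1.858
v -1.993 -1.125 2.607
f 2 4 1
f 5 2 1
f 1 4 3
f 3 5 1
f 2 8 4
f 6 2 5
f 6 8 2
f 4 8 3
f 7 5 3
f 3 8 7
f 7 6 5
f 8 6 7
f 10 9 13
f 10 13 11
f 11 13 14
f 11 14 12
f 13 9 15
f 13 15 14
f 14 15 16
f 14 16 12
f 15 9 17
f 15 17 16
f 16 17 18
f 16 18 12
f 17 9 19
f 17 19 18
f 18 19 20
f 18 20 12
f 19 9 21
f 19 21 20
f 20 21 22
f 20 22 12
f 21 9 23
f 21 23 22
f 22 23 24
f 22 24 12
f 23 9 25
f 23 25 24
f 24 25 26
f 24 26 12
f 25 9 27
f 25 27 26
f 26 27 28
f 26 28 12
f 27 9 29
f 27 29 28
f 28 29 30
f 28 30 12
f 29 9 31
f 29 31 30
f 30 31 32
f 30 32 12
f 31 9 33
f 31 33 32
f 32 33 34
f 32 34 12
f 33 9 35
f 33 35 34
f 34 35 36
f 34 36 12
f 35 9 37
f 35 37 36
f 36 37 38
f 36 38 12
f 37 9 39
f 37 39 38
f 38 39 40
f 38 40 12
f 39 9 10
f 39 10 40
f 40 10 11
f 40 11 12



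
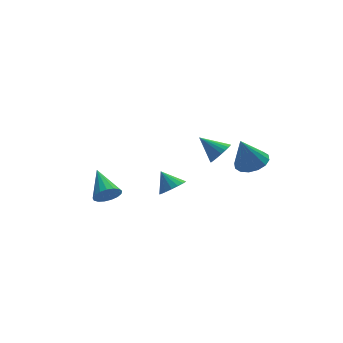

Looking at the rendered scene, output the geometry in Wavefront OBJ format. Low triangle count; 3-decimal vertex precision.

v 0.162 1.449 -1.753
v 0.616 0.996 -1.165
v -0.262 2.251 -0.807
v 0.883 1.289 -1.293
v 0.985 1.618 -1.526
v 0.899 1.909 -1.811
v 0.644 2.094 -2.083
v 0.278 2.132 -2.279
v -0.114 2.013 -2.355
v -0.442 1.766 -2.292
v -0.633 1.445 -2.106
v -0.641 1.126 -1.839
v -0.465 0.881 -1.552
v -0.145 0.766 -1.311
v 0.245 0.807 -1.171
v 3.621 3.005 -0.721
v 4.303 3.206 -0.257
v 2.679 3.975 0.241
v 4.307 3.457 -0.506
v 4.193 3.629 -0.792
v 3.979 3.694 -1.066
v 3.703 3.639 -1.281
v 3.413 3.475 -1.398
v 3.159 3.229 -1.399
v 2.985 2.944 -1.282
v 2.921 2.67 -1.069
v 2.977 2.454 -0.795
v 3.145 2.333 -0.509
v 3.395 2.328 -0.259
v 3.684 2.44 -0.089
v 3.963 2.649 -0.029
v 4.181 2.92 -0.088
v -3.602 1.643 -1.564
v -3.342 1.289 -0.836
v -3.618 3.457 -0.676
v -2.996 1.385 -1.027
v -2.788 1.541 -1.34
v -2.767 1.72 -1.705
v -2.937 1.881 -2.038
v -3.259 1.988 -2.262
v -3.66 2.016 -2.326
v -4.047 1.958 -2.216
v -4.333 1.828 -1.956
v -4.45 1.656 -1.607
v -4.374 1.481 -1.248
v -4.12 1.343 -0.961
v -3.748 1.274 -0.813
v 3.838 -1.052 1.216
v 4.355 -0.19 1.389
v 3.162 -1.008 3.024
v 3.884 -0.033 1.209
v 3.401 -0.149 1.031
v 3.035 -0.507 0.903
v 2.883 -1.011 0.859
v 2.988 -1.526 0.91
v 3.32 -1.914 1.044
v 3.791 -2.071 1.224
v 4.275 -1.955 1.401
v 4.641 -1.597 1.53
v 4.792 -1.093 1.574
v 4.688 -0.578 1.522
f 2 1 4
f 2 4 3
f 4 1 5
f 4 5 3
f 5 1 6
f 5 6 3
f 6 1 7
f 6 7 3
f 7 1 8
f 7 8 3
f 8 1 9
f 8 9 3
f 9 1 10
f 9 10 3
f 10 1 11
f 10 11 3
f 11 1 12
f 11 12 3
f 12 1 13
f 12 13 3
f 13 1 14
f 13 14 3
f 14 1 15
f 14 15 3
f 15 1 2
f 15 2 3
f 17 16 19
f 17 19 18
f 19 16 20
f 19 20 18
f 20 16 21
f 20 21 18
f 21 16 22
f 21 22 18
f 22 16 23
f 22 23 18
f 23 16 24
f 23 24 18
f 24 16 25
f 24 25 18
f 25 16 26
f 25 26 18
f 26 16 27
f 26 27 18
f 27 16 28
f 27 28 18
f 28 16 29
f 28 29 18
f 29 16 30
f 29 30 18
f 30 16 31
f 30 31 18
f 31 16 32
f 31 32 18
f 32 16 17
f 32 17 18
f 34 33 36
f 34 36 35
f 36 33 37
f 36 37 35
f 37 33 38
f 37 38 35
f 38 33 39
f 38 39 35
f 39 33 40
f 39 40 35
f 40 33 41
f 40 41 35
f 41 33 42
f 41 42 35
f 42 33 43
f 42 43 35
f 43 33 44
f 43 44 35
f 44 33 45
f 44 45 35
f 45 33 46
f 45 46 35
f 46 33 47
f 46 47 35
f 47 33 34
f 47 34 35
f 49 48 51
f 49 51 50
f 51 48 52
f 51 52 50
f 52 48 53
f 52 53 50
f 53 48 54
f 53 54 50
f 54 48 55
f 54 55 50
f 55 48 56
f 55 56 50
f 56 48 57
f 56 57 50
f 57 48 58
f 57 58 50
f 58 48 59
f 58 59 50
f 59 48 60
f 59 60 50
f 60 48 61
f 60 61 50
f 61 48 49
f 61 49 50



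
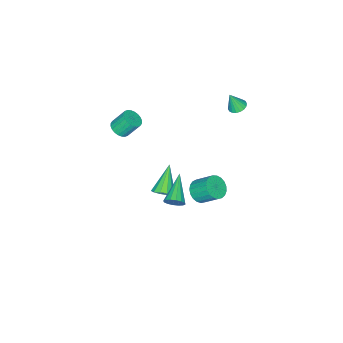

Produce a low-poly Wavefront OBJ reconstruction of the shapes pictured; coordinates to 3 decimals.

v -1.001 0.93 -4.319
v -0.294 0.84 -4.054
v -0.512 1.82 -3.137
v -1.219 1.91 -3.401
v -0.253 1.059 -4.279
v -0.471 2.039 -3.361
v -0.341 1.256 -4.51
v -0.56 2.236 -3.593
v -0.544 1.396 -4.708
v -0.762 2.376 -3.791
v -0.825 1.456 -4.839
v -1.044 2.436 -3.921
v -1.137 1.424 -4.879
v -1.356 2.404 -3.962
v -1.425 1.308 -4.823
v -1.644 2.288 -3.906
v -1.64 1.126 -4.68
v -1.859 2.106 -3.763
v -1.744 0.91 -4.474
v -1.963 1.89 -3.557
v -1.72 0.697 -4.241
v -1.939 1.677 -3.324
v -1.571 0.525 -4.022
v -1.79 1.505 -3.105
v -1.324 0.423 -3.854
v -1.543 1.403 -2.937
v -1.021 0.408 -3.766
v -1.239 1.388 -2.849
v -0.714 0.484 -3.774
v -0.933 1.464 -2.857
v -0.457 0.637 -3.876
v -0.675 1.617 -2.959
v 2.314 1.053 -1.389
v 2.721 0.56 -1.224
v 1.246 0.627 -0.031
v 2.838 0.86 -1.038
v 2.789 1.221 -0.963
v 2.59 1.529 -1.023
v 2.302 1.685 -1.2
v 2.019 1.641 -1.437
v 1.829 1.411 -1.658
v 1.794 1.066 -1.795
v 1.923 0.718 -1.802
v 2.177 0.476 -1.678
v 2.474 0.417 -1.463
v -2.672 2.105 3.023
v -2.214 2.387 2.974
v -2.368 1.795 4.077
v -2.367 2.548 3.065
v -2.58 2.622 3.148
v -2.811 2.593 3.206
v -3.015 2.468 3.228
v -3.151 2.27 3.209
v -3.192 2.04 3.154
v -3.13 1.823 3.072
v -2.977 1.661 2.981
v -2.764 1.588 2.897
v -2.532 1.616 2.839
v -2.329 1.742 2.817
v -2.193 1.939 2.836
v -2.152 2.169 2.892
v 2.059 -2.105 2.088
v 2.457 -1.652 2
v 2.04 -1.102 2.944
v 1.641 -1.555 3.032
v 2.271 -1.576 1.873
v 1.854 -1.025 2.817
v 2.053 -1.58 1.779
v 1.636 -1.029 2.723
v 1.835 -1.664 1.731
v 1.418 -1.113 2.676
v 1.651 -1.815 1.739
v 1.234 -1.264 2.683
v 1.53 -2.01 1.799
v 1.113 -1.46 2.743
v 1.489 -2.22 1.903
v 1.072 -1.67 2.848
v 1.534 -2.413 2.036
v 1.117 -1.862 2.98
v 1.66 -2.558 2.176
v 1.243 -2.008 3.12
v 1.846 -2.635 2.303
v 1.429 -2.084 3.247
v 2.064 -2.631 2.397
v 1.647 -2.08 3.341
v 2.282 -2.547 2.444
v 1.865 -1.996 3.389
v 2.466 -2.396 2.437
v 2.049 -1.845 3.381
v 2.587 -2.2 2.377
v 2.17 -1.65 3.321
v 2.628 -1.99 2.272
v 2.211 -1.44 3.217
v 2.583 -1.798 2.14
v 2.166 -1.247 3.084
v 4.685 3.748 1.789
v 5.035 3.462 2.136
v 3.275 2.952 2.551
v 4.972 3.712 2.28
v 4.832 3.971 2.292
v 4.653 4.171 2.169
v 4.482 4.257 1.945
v 4.366 4.207 1.678
v 4.336 4.034 1.441
v 4.399 3.784 1.297
v 4.539 3.525 1.285
v 4.718 3.325 1.408
v 4.888 3.239 1.633
v 5.004 3.289 1.899
f 2 1 5
f 2 5 3
f 3 5 6
f 3 6 4
f 5 1 7
f 5 7 6
f 6 7 8
f 6 8 4
f 7 1 9
f 7 9 8
f 8 9 10
f 8 10 4
f 9 1 11
f 9 11 10
f 10 11 12
f 10 12 4
f 11 1 13
f 11 13 12
f 12 13 14
f 12 14 4
f 13 1 15
f 13 15 14
f 14 15 16
f 14 16 4
f 15 1 17
f 15 17 16
f 16 17 18
f 16 18 4
f 17 1 19
f 17 19 18
f 18 19 20
f 18 20 4
f 19 1 21
f 19 21 20
f 20 21 22
f 20 22 4
f 21 1 23
f 21 23 22
f 22 23 24
f 22 24 4
f 23 1 25
f 23 25 24
f 24 25 26
f 24 26 4
f 25 1 27
f 25 27 26
f 26 27 28
f 26 28 4
f 27 1 29
f 27 29 28
f 28 29 30
f 28 30 4
f 29 1 31
f 29 31 30
f 30 31 32
f 30 32 4
f 31 1 2
f 31 2 32
f 32 2 3
f 32 3 4
f 34 33 36
f 34 36 35
f 36 33 37
f 36 37 35
f 37 33 38
f 37 38 35
f 38 33 39
f 38 39 35
f 39 33 40
f 39 40 35
f 40 33 41
f 40 41 35
f 41 33 42
f 41 42 35
f 42 33 43
f 42 43 35
f 43 33 44
f 43 44 35
f 44 33 45
f 44 45 35
f 45 33 34
f 45 34 35
f 47 46 49
f 47 49 48
f 49 46 50
f 49 50 48
f 50 46 51
f 50 51 48
f 51 46 52
f 51 52 48
f 52 46 53
f 52 53 48
f 53 46 54
f 53 54 48
f 54 46 55
f 54 55 48
f 55 46 56
f 55 56 48
f 56 46 57
f 56 57 48
f 57 46 58
f 57 58 48
f 58 46 59
f 58 59 48
f 59 46 60
f 59 60 48
f 60 46 61
f 60 61 48
f 61 46 47
f 61 47 48
f 63 62 66
f 63 66 64
f 64 66 67
f 64 67 65
f 66 62 68
f 66 68 67
f 67 68 69
f 67 69 65
f 68 62 70
f 68 70 69
f 69 70 71
f 69 71 65
f 70 62 72
f 70 72 71
f 71 72 73
f 71 73 65
f 72 62 74
f 72 74 73
f 73 74 75
f 73 75 65
f 74 62 76
f 74 76 75
f 75 76 77
f 75 77 65
f 76 62 78
f 76 78 77
f 77 78 79
f 77 79 65
f 78 62 80
f 78 80 79
f 79 80 81
f 79 81 65
f 80 62 82
f 80 82 81
f 81 82 83
f 81 83 65
f 82 62 84
f 82 84 83
f 83 84 85
f 83 85 65
f 84 62 86
f 84 86 85
f 85 86 87
f 85 87 65
f 86 62 88
f 86 88 87
f 87 88 89
f 87 89 65
f 88 62 90
f 88 90 89
f 89 90 91
f 89 91 65
f 90 62 92
f 90 92 91
f 91 92 93
f 91 93 65
f 92 62 94
f 92 94 93
f 93 94 95
f 93 95 65
f 94 62 63
f 94 63 95
f 95 63 64
f 95 64 65
f 97 96 99
f 97 99 98
f 99 96 100
f 99 100 98
f 100 96 101
f 100 101 98
f 101 96 102
f 101 102 98
f 102 96 103
f 102 103 98
f 103 96 104
f 103 104 98
f 104 96 105
f 104 105 98
f 105 96 106
f 105 106 98
f 106 96 107
f 106 107 98
f 107 96 108
f 107 108 98
f 108 96 109
f 108 109 98
f 109 96 97
f 109 97 98

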